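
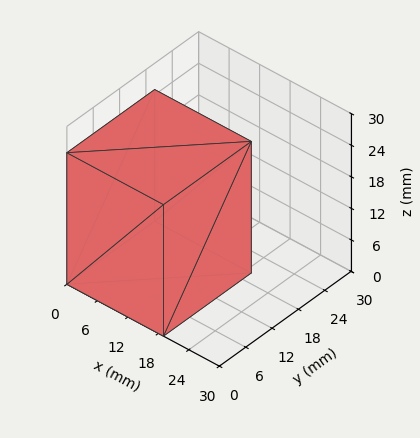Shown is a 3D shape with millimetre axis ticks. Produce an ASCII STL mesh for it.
Reading the render: the shape is a rectangular box, roughly 19 × 20 mm footprint and 25 mm tall (dimensions read to the nearest mm from the axis ticks). For the STL, each face is triangulated and given an outward normal.

solid part
  facet normal 0.0000 0.0000 -1.0000
    outer loop
      vertex 19.0 20.0 0.0
      vertex 19.0 0.0 0.0
      vertex 0.0 0.0 0.0
    endloop
  endfacet
  facet normal 0.0000 0.0000 -1.0000
    outer loop
      vertex 0.0 20.0 0.0
      vertex 19.0 20.0 0.0
      vertex 0.0 0.0 0.0
    endloop
  endfacet
  facet normal 0.0000 0.0000 1.0000
    outer loop
      vertex 0.0 0.0 25.0
      vertex 19.0 0.0 25.0
      vertex 19.0 20.0 25.0
    endloop
  endfacet
  facet normal 0.0000 0.0000 1.0000
    outer loop
      vertex 0.0 0.0 25.0
      vertex 19.0 20.0 25.0
      vertex 0.0 20.0 25.0
    endloop
  endfacet
  facet normal 0.0000 -1.0000 0.0000
    outer loop
      vertex 0.0 0.0 0.0
      vertex 19.0 0.0 0.0
      vertex 19.0 0.0 25.0
    endloop
  endfacet
  facet normal 0.0000 -1.0000 0.0000
    outer loop
      vertex 0.0 0.0 0.0
      vertex 19.0 0.0 25.0
      vertex 0.0 0.0 25.0
    endloop
  endfacet
  facet normal 0.0000 1.0000 0.0000
    outer loop
      vertex 19.0 20.0 25.0
      vertex 19.0 20.0 0.0
      vertex 0.0 20.0 0.0
    endloop
  endfacet
  facet normal 0.0000 1.0000 0.0000
    outer loop
      vertex 0.0 20.0 25.0
      vertex 19.0 20.0 25.0
      vertex 0.0 20.0 0.0
    endloop
  endfacet
  facet normal -1.0000 0.0000 0.0000
    outer loop
      vertex 0.0 20.0 25.0
      vertex 0.0 20.0 0.0
      vertex 0.0 0.0 0.0
    endloop
  endfacet
  facet normal -1.0000 0.0000 0.0000
    outer loop
      vertex 0.0 0.0 25.0
      vertex 0.0 20.0 25.0
      vertex 0.0 0.0 0.0
    endloop
  endfacet
  facet normal 1.0000 0.0000 0.0000
    outer loop
      vertex 19.0 0.0 0.0
      vertex 19.0 20.0 0.0
      vertex 19.0 20.0 25.0
    endloop
  endfacet
  facet normal 1.0000 0.0000 0.0000
    outer loop
      vertex 19.0 0.0 0.0
      vertex 19.0 20.0 25.0
      vertex 19.0 0.0 25.0
    endloop
  endfacet
endsolid part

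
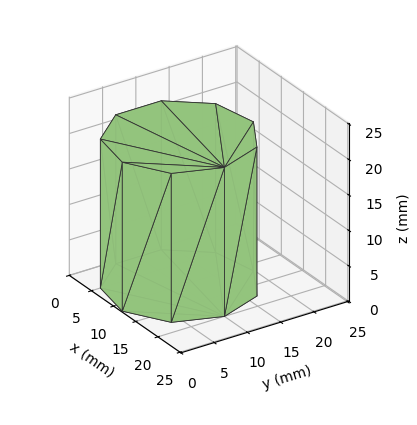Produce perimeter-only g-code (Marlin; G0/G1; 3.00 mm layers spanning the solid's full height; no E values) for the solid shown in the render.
Reading the render: the shape is a regular 9-sided prism (a cylinder approximated with 9 flat sides), circumscribed radius ≈ 10 mm, height ≈ 21 mm (dimensions read to the nearest mm from the axis ticks). For the g-code, the solid's height is divided into equal slices at the stated Δz and each level perimeter traced with G1 moves after a G0 lift.

; perimeter-only toolpath
G21 ; units = mm
G90 ; absolute positioning
G28 ; home
; layer 1
G0 Z3.00
G0 X20.00 Y10.00
G1 X17.66 Y16.43
G1 X11.74 Y19.85
G1 X5.00 Y18.66
G1 X0.60 Y13.42
G1 X0.60 Y6.58
G1 X5.00 Y1.34
G1 X11.74 Y0.15
G1 X17.66 Y3.57
G1 X20.00 Y10.00
; layer 2
G0 Z6.00
G0 X20.00 Y10.00
G1 X17.66 Y16.43
G1 X11.74 Y19.85
G1 X5.00 Y18.66
G1 X0.60 Y13.42
G1 X0.60 Y6.58
G1 X5.00 Y1.34
G1 X11.74 Y0.15
G1 X17.66 Y3.57
G1 X20.00 Y10.00
; layer 3
G0 Z9.00
G0 X20.00 Y10.00
G1 X17.66 Y16.43
G1 X11.74 Y19.85
G1 X5.00 Y18.66
G1 X0.60 Y13.42
G1 X0.60 Y6.58
G1 X5.00 Y1.34
G1 X11.74 Y0.15
G1 X17.66 Y3.57
G1 X20.00 Y10.00
; layer 4
G0 Z12.00
G0 X20.00 Y10.00
G1 X17.66 Y16.43
G1 X11.74 Y19.85
G1 X5.00 Y18.66
G1 X0.60 Y13.42
G1 X0.60 Y6.58
G1 X5.00 Y1.34
G1 X11.74 Y0.15
G1 X17.66 Y3.57
G1 X20.00 Y10.00
; layer 5
G0 Z15.00
G0 X20.00 Y10.00
G1 X17.66 Y16.43
G1 X11.74 Y19.85
G1 X5.00 Y18.66
G1 X0.60 Y13.42
G1 X0.60 Y6.58
G1 X5.00 Y1.34
G1 X11.74 Y0.15
G1 X17.66 Y3.57
G1 X20.00 Y10.00
; layer 6
G0 Z18.00
G0 X20.00 Y10.00
G1 X17.66 Y16.43
G1 X11.74 Y19.85
G1 X5.00 Y18.66
G1 X0.60 Y13.42
G1 X0.60 Y6.58
G1 X5.00 Y1.34
G1 X11.74 Y0.15
G1 X17.66 Y3.57
G1 X20.00 Y10.00
; layer 7
G0 Z21.00
G0 X20.00 Y10.00
G1 X17.66 Y16.43
G1 X11.74 Y19.85
G1 X5.00 Y18.66
G1 X0.60 Y13.42
G1 X0.60 Y6.58
G1 X5.00 Y1.34
G1 X11.74 Y0.15
G1 X17.66 Y3.57
G1 X20.00 Y10.00
M2 ; end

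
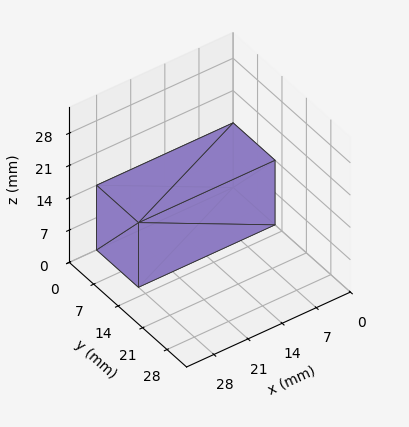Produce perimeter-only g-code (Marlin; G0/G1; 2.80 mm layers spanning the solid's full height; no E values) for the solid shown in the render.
Reading the render: the shape is a rectangular box, roughly 28 × 12 mm footprint and 14 mm tall (dimensions read to the nearest mm from the axis ticks). For the g-code, the solid's height is divided into equal slices at the stated Δz and each level perimeter traced with G1 moves after a G0 lift.

; perimeter-only toolpath
G21 ; units = mm
G90 ; absolute positioning
G28 ; home
; layer 1
G0 Z2.80
G0 X0.00 Y0.00
G1 X28.00 Y0.00
G1 X28.00 Y12.00
G1 X0.00 Y12.00
G1 X0.00 Y0.00
; layer 2
G0 Z5.60
G0 X0.00 Y0.00
G1 X28.00 Y0.00
G1 X28.00 Y12.00
G1 X0.00 Y12.00
G1 X0.00 Y0.00
; layer 3
G0 Z8.40
G0 X0.00 Y0.00
G1 X28.00 Y0.00
G1 X28.00 Y12.00
G1 X0.00 Y12.00
G1 X0.00 Y0.00
; layer 4
G0 Z11.20
G0 X0.00 Y0.00
G1 X28.00 Y0.00
G1 X28.00 Y12.00
G1 X0.00 Y12.00
G1 X0.00 Y0.00
; layer 5
G0 Z14.00
G0 X0.00 Y0.00
G1 X28.00 Y0.00
G1 X28.00 Y12.00
G1 X0.00 Y12.00
G1 X0.00 Y0.00
M2 ; end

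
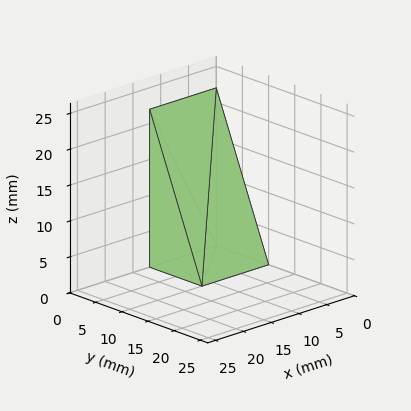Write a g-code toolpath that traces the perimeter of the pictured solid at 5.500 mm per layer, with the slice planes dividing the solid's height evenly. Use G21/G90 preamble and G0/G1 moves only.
Reading the render: the shape is a wedge (ramp): 12 × 10 mm base, rising to 22 mm along the y=0 edge and sloping linearly to z=0 at y=10 (dimensions read to the nearest mm from the axis ticks). For the g-code, the solid's height is divided into equal slices at the stated Δz and each level perimeter traced with G1 moves after a G0 lift.

; perimeter-only toolpath
G21 ; units = mm
G90 ; absolute positioning
G28 ; home
; layer 1
G0 Z5.500
G0 X0.000 Y0.000
G1 X12.000 Y0.000
G1 X12.000 Y7.500
G1 X0.000 Y7.500
G1 X0.000 Y0.000
; layer 2
G0 Z11.000
G0 X0.000 Y0.000
G1 X12.000 Y0.000
G1 X12.000 Y5.000
G1 X0.000 Y5.000
G1 X0.000 Y0.000
; layer 3
G0 Z16.500
G0 X0.000 Y0.000
G1 X12.000 Y0.000
G1 X12.000 Y2.500
G1 X0.000 Y2.500
G1 X0.000 Y0.000
M2 ; end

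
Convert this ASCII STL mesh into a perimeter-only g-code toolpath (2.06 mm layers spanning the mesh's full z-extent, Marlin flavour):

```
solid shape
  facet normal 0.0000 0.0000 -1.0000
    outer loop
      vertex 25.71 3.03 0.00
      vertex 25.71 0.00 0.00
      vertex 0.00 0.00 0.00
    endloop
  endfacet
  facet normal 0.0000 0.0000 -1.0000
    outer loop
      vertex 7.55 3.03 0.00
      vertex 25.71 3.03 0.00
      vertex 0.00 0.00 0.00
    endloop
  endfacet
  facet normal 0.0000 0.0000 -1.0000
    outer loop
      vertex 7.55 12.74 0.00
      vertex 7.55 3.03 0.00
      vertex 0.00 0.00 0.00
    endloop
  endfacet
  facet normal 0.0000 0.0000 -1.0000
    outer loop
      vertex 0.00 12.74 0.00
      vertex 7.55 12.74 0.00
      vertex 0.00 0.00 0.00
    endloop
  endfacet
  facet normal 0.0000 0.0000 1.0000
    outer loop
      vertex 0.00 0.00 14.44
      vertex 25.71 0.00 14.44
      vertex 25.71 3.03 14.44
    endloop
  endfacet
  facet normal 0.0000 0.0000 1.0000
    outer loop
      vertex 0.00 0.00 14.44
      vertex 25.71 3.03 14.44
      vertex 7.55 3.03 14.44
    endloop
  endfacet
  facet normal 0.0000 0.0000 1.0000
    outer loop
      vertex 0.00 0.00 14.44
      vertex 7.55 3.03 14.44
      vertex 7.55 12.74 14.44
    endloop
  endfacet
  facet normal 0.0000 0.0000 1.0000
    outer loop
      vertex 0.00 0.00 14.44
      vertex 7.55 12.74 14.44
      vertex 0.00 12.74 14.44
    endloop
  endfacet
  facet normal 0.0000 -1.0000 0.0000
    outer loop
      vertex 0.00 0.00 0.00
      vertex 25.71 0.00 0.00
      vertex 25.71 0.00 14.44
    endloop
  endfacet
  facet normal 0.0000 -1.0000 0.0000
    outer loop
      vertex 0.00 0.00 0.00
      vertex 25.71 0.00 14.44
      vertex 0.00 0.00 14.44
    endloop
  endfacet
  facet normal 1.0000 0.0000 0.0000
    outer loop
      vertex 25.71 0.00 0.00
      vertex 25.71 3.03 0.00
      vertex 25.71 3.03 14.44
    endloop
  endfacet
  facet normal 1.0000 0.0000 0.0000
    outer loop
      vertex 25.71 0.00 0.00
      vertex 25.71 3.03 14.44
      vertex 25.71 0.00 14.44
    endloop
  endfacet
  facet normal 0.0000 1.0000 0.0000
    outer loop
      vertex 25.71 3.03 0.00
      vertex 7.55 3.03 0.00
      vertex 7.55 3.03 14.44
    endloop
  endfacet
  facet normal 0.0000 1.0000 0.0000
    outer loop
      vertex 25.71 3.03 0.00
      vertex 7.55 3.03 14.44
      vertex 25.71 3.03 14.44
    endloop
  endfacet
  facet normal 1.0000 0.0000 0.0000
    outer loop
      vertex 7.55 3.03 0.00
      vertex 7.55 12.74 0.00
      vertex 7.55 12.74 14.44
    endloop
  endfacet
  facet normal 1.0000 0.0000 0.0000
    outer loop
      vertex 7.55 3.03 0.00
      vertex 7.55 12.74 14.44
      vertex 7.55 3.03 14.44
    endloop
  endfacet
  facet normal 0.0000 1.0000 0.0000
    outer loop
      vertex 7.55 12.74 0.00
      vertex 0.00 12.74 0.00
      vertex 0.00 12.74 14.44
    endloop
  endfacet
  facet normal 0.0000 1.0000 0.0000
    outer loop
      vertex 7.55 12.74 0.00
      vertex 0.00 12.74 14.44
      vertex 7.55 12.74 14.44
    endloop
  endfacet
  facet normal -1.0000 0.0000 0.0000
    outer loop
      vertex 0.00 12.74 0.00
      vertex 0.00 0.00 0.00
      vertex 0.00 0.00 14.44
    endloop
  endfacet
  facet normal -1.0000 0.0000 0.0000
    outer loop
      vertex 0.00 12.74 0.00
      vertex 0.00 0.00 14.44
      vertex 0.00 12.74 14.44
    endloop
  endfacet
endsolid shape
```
; perimeter-only toolpath
G21 ; units = mm
G90 ; absolute positioning
G28 ; home
; layer 1
G0 Z2.06
G0 X0.00 Y0.00
G1 X25.71 Y0.00
G1 X25.71 Y3.03
G1 X7.55 Y3.03
G1 X7.55 Y12.74
G1 X0.00 Y12.74
G1 X0.00 Y0.00
; layer 2
G0 Z4.13
G0 X0.00 Y0.00
G1 X25.71 Y0.00
G1 X25.71 Y3.03
G1 X7.55 Y3.03
G1 X7.55 Y12.74
G1 X0.00 Y12.74
G1 X0.00 Y0.00
; layer 3
G0 Z6.19
G0 X0.00 Y0.00
G1 X25.71 Y0.00
G1 X25.71 Y3.03
G1 X7.55 Y3.03
G1 X7.55 Y12.74
G1 X0.00 Y12.74
G1 X0.00 Y0.00
; layer 4
G0 Z8.25
G0 X0.00 Y0.00
G1 X25.71 Y0.00
G1 X25.71 Y3.03
G1 X7.55 Y3.03
G1 X7.55 Y12.74
G1 X0.00 Y12.74
G1 X0.00 Y0.00
; layer 5
G0 Z10.31
G0 X0.00 Y0.00
G1 X25.71 Y0.00
G1 X25.71 Y3.03
G1 X7.55 Y3.03
G1 X7.55 Y12.74
G1 X0.00 Y12.74
G1 X0.00 Y0.00
; layer 6
G0 Z12.38
G0 X0.00 Y0.00
G1 X25.71 Y0.00
G1 X25.71 Y3.03
G1 X7.55 Y3.03
G1 X7.55 Y12.74
G1 X0.00 Y12.74
G1 X0.00 Y0.00
; layer 7
G0 Z14.44
G0 X0.00 Y0.00
G1 X25.71 Y0.00
G1 X25.71 Y3.03
G1 X7.55 Y3.03
G1 X7.55 Y12.74
G1 X0.00 Y12.74
G1 X0.00 Y0.00
M2 ; end

The solid is an L-shaped prism: outer 25.7 × 12.7 mm, arm thicknesses ≈ 3.03 mm (horizontal) and 7.55 mm (vertical), extruded 14.4 mm in z. Slicing at Δz = 2.06 mm — 7 equal slices spanning the solid's height, so layer i sits at z = i·h/7 — gives 7 non-empty perimeters. Each is a 6-segment closed polygon; G0 lifts to the layer z and rapids to the start vertex, then G1 traces the edges.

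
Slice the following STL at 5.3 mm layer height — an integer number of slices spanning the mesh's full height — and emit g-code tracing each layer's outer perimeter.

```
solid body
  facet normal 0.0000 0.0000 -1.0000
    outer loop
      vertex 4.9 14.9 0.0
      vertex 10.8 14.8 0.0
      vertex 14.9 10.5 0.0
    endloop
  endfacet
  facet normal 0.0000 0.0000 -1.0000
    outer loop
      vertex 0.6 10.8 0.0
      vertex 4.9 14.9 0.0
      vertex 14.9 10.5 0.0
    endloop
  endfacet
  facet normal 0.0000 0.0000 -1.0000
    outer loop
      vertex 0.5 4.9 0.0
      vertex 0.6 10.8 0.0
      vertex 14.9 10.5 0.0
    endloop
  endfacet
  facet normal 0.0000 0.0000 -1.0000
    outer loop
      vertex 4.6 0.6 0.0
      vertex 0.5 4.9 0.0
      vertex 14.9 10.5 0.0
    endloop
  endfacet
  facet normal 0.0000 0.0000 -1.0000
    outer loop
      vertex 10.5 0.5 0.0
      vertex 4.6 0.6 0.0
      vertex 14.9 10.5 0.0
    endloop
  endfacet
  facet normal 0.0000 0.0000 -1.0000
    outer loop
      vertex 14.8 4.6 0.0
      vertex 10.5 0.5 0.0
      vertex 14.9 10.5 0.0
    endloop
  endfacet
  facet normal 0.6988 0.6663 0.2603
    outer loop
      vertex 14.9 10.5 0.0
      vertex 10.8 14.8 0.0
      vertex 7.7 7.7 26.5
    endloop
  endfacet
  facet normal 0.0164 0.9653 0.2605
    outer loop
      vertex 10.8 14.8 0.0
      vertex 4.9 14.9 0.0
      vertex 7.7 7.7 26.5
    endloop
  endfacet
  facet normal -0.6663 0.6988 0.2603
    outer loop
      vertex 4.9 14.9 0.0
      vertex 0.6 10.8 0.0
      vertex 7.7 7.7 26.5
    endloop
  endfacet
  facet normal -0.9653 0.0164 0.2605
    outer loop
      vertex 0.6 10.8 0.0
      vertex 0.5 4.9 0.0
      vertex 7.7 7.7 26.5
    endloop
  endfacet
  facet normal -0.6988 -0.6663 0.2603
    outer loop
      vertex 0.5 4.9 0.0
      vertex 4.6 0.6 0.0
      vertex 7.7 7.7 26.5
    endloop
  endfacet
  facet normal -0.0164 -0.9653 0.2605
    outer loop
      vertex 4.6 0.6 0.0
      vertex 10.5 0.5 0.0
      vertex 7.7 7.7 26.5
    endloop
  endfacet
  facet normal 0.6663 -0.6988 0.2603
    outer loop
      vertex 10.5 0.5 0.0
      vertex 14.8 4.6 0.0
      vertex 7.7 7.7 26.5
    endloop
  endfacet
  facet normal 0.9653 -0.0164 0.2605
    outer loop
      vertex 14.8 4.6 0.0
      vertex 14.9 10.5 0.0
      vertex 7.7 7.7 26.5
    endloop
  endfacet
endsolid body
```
; perimeter-only toolpath
G21 ; units = mm
G90 ; absolute positioning
G28 ; home
; layer 1
G0 Z5.3
G0 X13.5 Y9.9
G1 X10.2 Y13.4
G1 X5.5 Y13.5
G1 X2.0 Y10.2
G1 X1.9 Y5.5
G1 X5.2 Y2.0
G1 X9.9 Y1.9
G1 X13.4 Y5.2
G1 X13.5 Y9.9
; layer 2
G0 Z10.6
G0 X12.0 Y9.4
G1 X9.6 Y12.0
G1 X6.0 Y12.0
G1 X3.4 Y9.6
G1 X3.4 Y6.0
G1 X5.8 Y3.4
G1 X9.4 Y3.4
G1 X12.0 Y5.8
G1 X12.0 Y9.4
; layer 3
G0 Z15.9
G0 X10.6 Y8.8
G1 X8.9 Y10.5
G1 X6.6 Y10.6
G1 X4.9 Y8.9
G1 X4.8 Y6.6
G1 X6.5 Y4.9
G1 X8.8 Y4.8
G1 X10.5 Y6.5
G1 X10.6 Y8.8
; layer 4
G0 Z21.2
G0 X9.1 Y8.3
G1 X8.3 Y9.1
G1 X7.1 Y9.1
G1 X6.3 Y8.3
G1 X6.3 Y7.1
G1 X7.1 Y6.3
G1 X8.3 Y6.3
G1 X9.1 Y7.1
G1 X9.1 Y8.3
M2 ; end

The solid is a regular 8-sided pyramid, base circumscribed radius ≈ 7.7 mm, apex at z ≈ 26.5 mm. Slicing at Δz = 5.3 mm — 5 equal slices spanning the solid's height, so layer i sits at z = i·h/5 — gives 4 non-empty perimeters. Each is a 8-segment closed polygon; G0 lifts to the layer z and rapids to the start vertex, then G1 traces the edges. The cross-section shrinks linearly with z (the slice at the apex is degenerate and omitted).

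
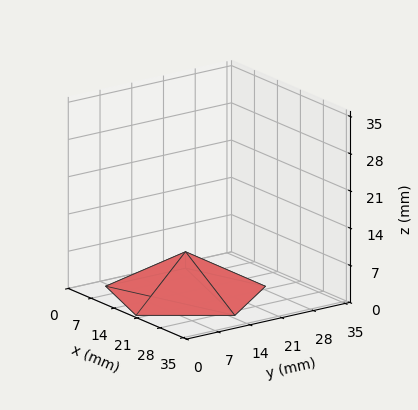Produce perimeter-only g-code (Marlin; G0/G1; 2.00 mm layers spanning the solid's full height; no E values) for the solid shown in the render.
Reading the render: the shape is a regular 5-sided pyramid, base circumscribed radius ≈ 15 mm, apex at z ≈ 8 mm (dimensions read to the nearest mm from the axis ticks). For the g-code, the solid's height is divided into equal slices at the stated Δz and each level perimeter traced with G1 moves after a G0 lift.

; perimeter-only toolpath
G21 ; units = mm
G90 ; absolute positioning
G28 ; home
; layer 1
G0 Z2.00
G0 X26.25 Y15.00
G1 X18.48 Y25.70
G1 X5.89 Y21.62
G1 X5.89 Y8.38
G1 X18.48 Y4.30
G1 X26.25 Y15.00
; layer 2
G0 Z4.00
G0 X22.50 Y15.00
G1 X17.32 Y22.13
G1 X8.93 Y19.41
G1 X8.93 Y10.59
G1 X17.32 Y7.87
G1 X22.50 Y15.00
; layer 3
G0 Z6.00
G0 X18.75 Y15.00
G1 X16.16 Y18.57
G1 X11.96 Y17.20
G1 X11.96 Y12.79
G1 X16.16 Y11.43
G1 X18.75 Y15.00
M2 ; end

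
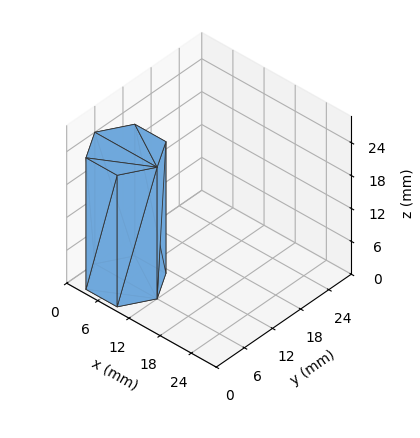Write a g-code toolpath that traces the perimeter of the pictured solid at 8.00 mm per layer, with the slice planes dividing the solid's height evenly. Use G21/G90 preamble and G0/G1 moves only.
Reading the render: the shape is a regular 6-sided prism (a cylinder approximated with 6 flat sides), circumscribed radius ≈ 6 mm, height ≈ 24 mm (dimensions read to the nearest mm from the axis ticks). For the g-code, the solid's height is divided into equal slices at the stated Δz and each level perimeter traced with G1 moves after a G0 lift.

; perimeter-only toolpath
G21 ; units = mm
G90 ; absolute positioning
G28 ; home
; layer 1
G0 Z8.00
G0 X12.00 Y6.00
G1 X9.00 Y11.20
G1 X3.00 Y11.20
G1 X0.00 Y6.00
G1 X3.00 Y0.80
G1 X9.00 Y0.80
G1 X12.00 Y6.00
; layer 2
G0 Z16.00
G0 X12.00 Y6.00
G1 X9.00 Y11.20
G1 X3.00 Y11.20
G1 X0.00 Y6.00
G1 X3.00 Y0.80
G1 X9.00 Y0.80
G1 X12.00 Y6.00
; layer 3
G0 Z24.00
G0 X12.00 Y6.00
G1 X9.00 Y11.20
G1 X3.00 Y11.20
G1 X0.00 Y6.00
G1 X3.00 Y0.80
G1 X9.00 Y0.80
G1 X12.00 Y6.00
M2 ; end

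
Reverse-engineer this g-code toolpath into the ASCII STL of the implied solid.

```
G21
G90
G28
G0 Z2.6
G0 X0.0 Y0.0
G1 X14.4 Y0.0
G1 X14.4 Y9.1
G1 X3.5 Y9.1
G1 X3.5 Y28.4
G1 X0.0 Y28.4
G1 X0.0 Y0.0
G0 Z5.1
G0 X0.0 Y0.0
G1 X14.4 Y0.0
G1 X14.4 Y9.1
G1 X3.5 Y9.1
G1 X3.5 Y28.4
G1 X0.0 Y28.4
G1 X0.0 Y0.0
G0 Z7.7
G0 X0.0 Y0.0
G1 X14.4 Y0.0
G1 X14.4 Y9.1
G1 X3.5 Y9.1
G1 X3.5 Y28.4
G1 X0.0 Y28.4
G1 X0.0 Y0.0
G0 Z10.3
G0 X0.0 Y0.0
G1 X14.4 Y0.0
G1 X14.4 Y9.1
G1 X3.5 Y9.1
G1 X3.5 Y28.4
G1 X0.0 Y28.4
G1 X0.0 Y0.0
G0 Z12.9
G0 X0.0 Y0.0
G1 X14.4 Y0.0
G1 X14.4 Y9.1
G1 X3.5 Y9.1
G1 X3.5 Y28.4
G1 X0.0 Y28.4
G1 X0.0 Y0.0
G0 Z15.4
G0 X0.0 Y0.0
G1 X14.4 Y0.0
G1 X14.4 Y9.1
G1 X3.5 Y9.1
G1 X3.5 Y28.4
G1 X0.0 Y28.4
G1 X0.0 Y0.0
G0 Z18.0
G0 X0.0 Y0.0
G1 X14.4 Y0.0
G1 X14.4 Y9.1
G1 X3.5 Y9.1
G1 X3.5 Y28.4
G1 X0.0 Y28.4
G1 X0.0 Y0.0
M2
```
solid part
  facet normal 0.0000 0.0000 -1.0000
    outer loop
      vertex 14.4 9.1 0.0
      vertex 14.4 0.0 0.0
      vertex 0.0 0.0 0.0
    endloop
  endfacet
  facet normal 0.0000 0.0000 -1.0000
    outer loop
      vertex 3.5 9.1 0.0
      vertex 14.4 9.1 0.0
      vertex 0.0 0.0 0.0
    endloop
  endfacet
  facet normal 0.0000 0.0000 -1.0000
    outer loop
      vertex 3.5 28.4 0.0
      vertex 3.5 9.1 0.0
      vertex 0.0 0.0 0.0
    endloop
  endfacet
  facet normal 0.0000 0.0000 -1.0000
    outer loop
      vertex 0.0 28.4 0.0
      vertex 3.5 28.4 0.0
      vertex 0.0 0.0 0.0
    endloop
  endfacet
  facet normal 0.0000 0.0000 1.0000
    outer loop
      vertex 0.0 0.0 18.0
      vertex 14.4 0.0 18.0
      vertex 14.4 9.1 18.0
    endloop
  endfacet
  facet normal 0.0000 0.0000 1.0000
    outer loop
      vertex 0.0 0.0 18.0
      vertex 14.4 9.1 18.0
      vertex 3.5 9.1 18.0
    endloop
  endfacet
  facet normal 0.0000 0.0000 1.0000
    outer loop
      vertex 0.0 0.0 18.0
      vertex 3.5 9.1 18.0
      vertex 3.5 28.4 18.0
    endloop
  endfacet
  facet normal 0.0000 0.0000 1.0000
    outer loop
      vertex 0.0 0.0 18.0
      vertex 3.5 28.4 18.0
      vertex 0.0 28.4 18.0
    endloop
  endfacet
  facet normal 0.0000 -1.0000 0.0000
    outer loop
      vertex 0.0 0.0 0.0
      vertex 14.4 0.0 0.0
      vertex 14.4 0.0 18.0
    endloop
  endfacet
  facet normal 0.0000 -1.0000 0.0000
    outer loop
      vertex 0.0 0.0 0.0
      vertex 14.4 0.0 18.0
      vertex 0.0 0.0 18.0
    endloop
  endfacet
  facet normal 1.0000 0.0000 0.0000
    outer loop
      vertex 14.4 0.0 0.0
      vertex 14.4 9.1 0.0
      vertex 14.4 9.1 18.0
    endloop
  endfacet
  facet normal 1.0000 0.0000 0.0000
    outer loop
      vertex 14.4 0.0 0.0
      vertex 14.4 9.1 18.0
      vertex 14.4 0.0 18.0
    endloop
  endfacet
  facet normal 0.0000 1.0000 0.0000
    outer loop
      vertex 14.4 9.1 0.0
      vertex 3.5 9.1 0.0
      vertex 3.5 9.1 18.0
    endloop
  endfacet
  facet normal 0.0000 1.0000 0.0000
    outer loop
      vertex 14.4 9.1 0.0
      vertex 3.5 9.1 18.0
      vertex 14.4 9.1 18.0
    endloop
  endfacet
  facet normal 1.0000 0.0000 0.0000
    outer loop
      vertex 3.5 9.1 0.0
      vertex 3.5 28.4 0.0
      vertex 3.5 28.4 18.0
    endloop
  endfacet
  facet normal 1.0000 0.0000 0.0000
    outer loop
      vertex 3.5 9.1 0.0
      vertex 3.5 28.4 18.0
      vertex 3.5 9.1 18.0
    endloop
  endfacet
  facet normal 0.0000 1.0000 0.0000
    outer loop
      vertex 3.5 28.4 0.0
      vertex 0.0 28.4 0.0
      vertex 0.0 28.4 18.0
    endloop
  endfacet
  facet normal 0.0000 1.0000 0.0000
    outer loop
      vertex 3.5 28.4 0.0
      vertex 0.0 28.4 18.0
      vertex 3.5 28.4 18.0
    endloop
  endfacet
  facet normal -1.0000 0.0000 0.0000
    outer loop
      vertex 0.0 28.4 0.0
      vertex 0.0 0.0 0.0
      vertex 0.0 0.0 18.0
    endloop
  endfacet
  facet normal -1.0000 0.0000 0.0000
    outer loop
      vertex 0.0 28.4 0.0
      vertex 0.0 0.0 18.0
      vertex 0.0 28.4 18.0
    endloop
  endfacet
endsolid part

The G0 Z moves step by Δz≈2.6 mm. Every layer's G1 loop is the same polygon, so the solid is a straight extrusion of it from z=0 to z≈18. Closing with flat bottom and top caps and triangulating gives 20 facets — an L-shaped prism: outer 14.4 × 28.4 mm, arm thicknesses ≈ 9.1 mm (horizontal) and 3.5 mm (vertical), extruded 18 mm in z.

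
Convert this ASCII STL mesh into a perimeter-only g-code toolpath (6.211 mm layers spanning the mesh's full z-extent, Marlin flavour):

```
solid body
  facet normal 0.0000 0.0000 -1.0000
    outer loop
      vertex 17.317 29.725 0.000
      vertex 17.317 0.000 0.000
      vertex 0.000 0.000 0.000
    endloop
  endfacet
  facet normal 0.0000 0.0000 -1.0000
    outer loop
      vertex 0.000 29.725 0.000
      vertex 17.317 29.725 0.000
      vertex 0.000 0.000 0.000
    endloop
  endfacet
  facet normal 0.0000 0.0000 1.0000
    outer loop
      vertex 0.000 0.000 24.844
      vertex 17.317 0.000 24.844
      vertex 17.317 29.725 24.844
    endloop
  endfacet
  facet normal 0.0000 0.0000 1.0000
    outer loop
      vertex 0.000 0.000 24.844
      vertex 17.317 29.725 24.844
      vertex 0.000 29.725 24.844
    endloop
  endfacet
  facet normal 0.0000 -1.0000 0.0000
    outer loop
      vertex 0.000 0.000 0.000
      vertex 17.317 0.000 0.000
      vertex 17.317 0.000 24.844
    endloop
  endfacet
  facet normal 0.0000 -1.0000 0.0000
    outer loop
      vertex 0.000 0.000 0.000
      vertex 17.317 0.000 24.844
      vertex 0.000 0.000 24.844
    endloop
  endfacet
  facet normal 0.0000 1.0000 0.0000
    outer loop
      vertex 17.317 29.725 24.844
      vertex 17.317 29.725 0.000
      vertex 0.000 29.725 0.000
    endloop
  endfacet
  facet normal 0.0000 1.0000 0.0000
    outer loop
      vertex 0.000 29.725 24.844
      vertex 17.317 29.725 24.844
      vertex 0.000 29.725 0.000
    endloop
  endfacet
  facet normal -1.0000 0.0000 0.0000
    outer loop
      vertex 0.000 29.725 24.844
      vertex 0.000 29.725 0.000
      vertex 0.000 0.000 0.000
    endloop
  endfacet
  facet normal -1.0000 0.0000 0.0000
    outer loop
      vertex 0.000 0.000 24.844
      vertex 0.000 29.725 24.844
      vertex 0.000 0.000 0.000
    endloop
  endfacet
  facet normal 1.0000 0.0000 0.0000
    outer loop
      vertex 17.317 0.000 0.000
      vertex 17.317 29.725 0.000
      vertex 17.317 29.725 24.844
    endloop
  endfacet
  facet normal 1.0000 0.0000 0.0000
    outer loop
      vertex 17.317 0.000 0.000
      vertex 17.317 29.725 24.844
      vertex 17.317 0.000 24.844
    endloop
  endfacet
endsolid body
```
; perimeter-only toolpath
G21 ; units = mm
G90 ; absolute positioning
G28 ; home
; layer 1
G0 Z6.211
G0 X0.000 Y0.000
G1 X17.317 Y0.000
G1 X17.317 Y29.725
G1 X0.000 Y29.725
G1 X0.000 Y0.000
; layer 2
G0 Z12.422
G0 X0.000 Y0.000
G1 X17.317 Y0.000
G1 X17.317 Y29.725
G1 X0.000 Y29.725
G1 X0.000 Y0.000
; layer 3
G0 Z18.633
G0 X0.000 Y0.000
G1 X17.317 Y0.000
G1 X17.317 Y29.725
G1 X0.000 Y29.725
G1 X0.000 Y0.000
; layer 4
G0 Z24.844
G0 X0.000 Y0.000
G1 X17.317 Y0.000
G1 X17.317 Y29.725
G1 X0.000 Y29.725
G1 X0.000 Y0.000
M2 ; end

The solid is a rectangular box, roughly 17.3 × 29.7 mm footprint and 24.8 mm tall. Slicing at Δz = 6.211 mm — 4 equal slices spanning the solid's height, so layer i sits at z = i·h/4 — gives 4 non-empty perimeters. Each is a 4-segment closed polygon; G0 lifts to the layer z and rapids to the start vertex, then G1 traces the edges.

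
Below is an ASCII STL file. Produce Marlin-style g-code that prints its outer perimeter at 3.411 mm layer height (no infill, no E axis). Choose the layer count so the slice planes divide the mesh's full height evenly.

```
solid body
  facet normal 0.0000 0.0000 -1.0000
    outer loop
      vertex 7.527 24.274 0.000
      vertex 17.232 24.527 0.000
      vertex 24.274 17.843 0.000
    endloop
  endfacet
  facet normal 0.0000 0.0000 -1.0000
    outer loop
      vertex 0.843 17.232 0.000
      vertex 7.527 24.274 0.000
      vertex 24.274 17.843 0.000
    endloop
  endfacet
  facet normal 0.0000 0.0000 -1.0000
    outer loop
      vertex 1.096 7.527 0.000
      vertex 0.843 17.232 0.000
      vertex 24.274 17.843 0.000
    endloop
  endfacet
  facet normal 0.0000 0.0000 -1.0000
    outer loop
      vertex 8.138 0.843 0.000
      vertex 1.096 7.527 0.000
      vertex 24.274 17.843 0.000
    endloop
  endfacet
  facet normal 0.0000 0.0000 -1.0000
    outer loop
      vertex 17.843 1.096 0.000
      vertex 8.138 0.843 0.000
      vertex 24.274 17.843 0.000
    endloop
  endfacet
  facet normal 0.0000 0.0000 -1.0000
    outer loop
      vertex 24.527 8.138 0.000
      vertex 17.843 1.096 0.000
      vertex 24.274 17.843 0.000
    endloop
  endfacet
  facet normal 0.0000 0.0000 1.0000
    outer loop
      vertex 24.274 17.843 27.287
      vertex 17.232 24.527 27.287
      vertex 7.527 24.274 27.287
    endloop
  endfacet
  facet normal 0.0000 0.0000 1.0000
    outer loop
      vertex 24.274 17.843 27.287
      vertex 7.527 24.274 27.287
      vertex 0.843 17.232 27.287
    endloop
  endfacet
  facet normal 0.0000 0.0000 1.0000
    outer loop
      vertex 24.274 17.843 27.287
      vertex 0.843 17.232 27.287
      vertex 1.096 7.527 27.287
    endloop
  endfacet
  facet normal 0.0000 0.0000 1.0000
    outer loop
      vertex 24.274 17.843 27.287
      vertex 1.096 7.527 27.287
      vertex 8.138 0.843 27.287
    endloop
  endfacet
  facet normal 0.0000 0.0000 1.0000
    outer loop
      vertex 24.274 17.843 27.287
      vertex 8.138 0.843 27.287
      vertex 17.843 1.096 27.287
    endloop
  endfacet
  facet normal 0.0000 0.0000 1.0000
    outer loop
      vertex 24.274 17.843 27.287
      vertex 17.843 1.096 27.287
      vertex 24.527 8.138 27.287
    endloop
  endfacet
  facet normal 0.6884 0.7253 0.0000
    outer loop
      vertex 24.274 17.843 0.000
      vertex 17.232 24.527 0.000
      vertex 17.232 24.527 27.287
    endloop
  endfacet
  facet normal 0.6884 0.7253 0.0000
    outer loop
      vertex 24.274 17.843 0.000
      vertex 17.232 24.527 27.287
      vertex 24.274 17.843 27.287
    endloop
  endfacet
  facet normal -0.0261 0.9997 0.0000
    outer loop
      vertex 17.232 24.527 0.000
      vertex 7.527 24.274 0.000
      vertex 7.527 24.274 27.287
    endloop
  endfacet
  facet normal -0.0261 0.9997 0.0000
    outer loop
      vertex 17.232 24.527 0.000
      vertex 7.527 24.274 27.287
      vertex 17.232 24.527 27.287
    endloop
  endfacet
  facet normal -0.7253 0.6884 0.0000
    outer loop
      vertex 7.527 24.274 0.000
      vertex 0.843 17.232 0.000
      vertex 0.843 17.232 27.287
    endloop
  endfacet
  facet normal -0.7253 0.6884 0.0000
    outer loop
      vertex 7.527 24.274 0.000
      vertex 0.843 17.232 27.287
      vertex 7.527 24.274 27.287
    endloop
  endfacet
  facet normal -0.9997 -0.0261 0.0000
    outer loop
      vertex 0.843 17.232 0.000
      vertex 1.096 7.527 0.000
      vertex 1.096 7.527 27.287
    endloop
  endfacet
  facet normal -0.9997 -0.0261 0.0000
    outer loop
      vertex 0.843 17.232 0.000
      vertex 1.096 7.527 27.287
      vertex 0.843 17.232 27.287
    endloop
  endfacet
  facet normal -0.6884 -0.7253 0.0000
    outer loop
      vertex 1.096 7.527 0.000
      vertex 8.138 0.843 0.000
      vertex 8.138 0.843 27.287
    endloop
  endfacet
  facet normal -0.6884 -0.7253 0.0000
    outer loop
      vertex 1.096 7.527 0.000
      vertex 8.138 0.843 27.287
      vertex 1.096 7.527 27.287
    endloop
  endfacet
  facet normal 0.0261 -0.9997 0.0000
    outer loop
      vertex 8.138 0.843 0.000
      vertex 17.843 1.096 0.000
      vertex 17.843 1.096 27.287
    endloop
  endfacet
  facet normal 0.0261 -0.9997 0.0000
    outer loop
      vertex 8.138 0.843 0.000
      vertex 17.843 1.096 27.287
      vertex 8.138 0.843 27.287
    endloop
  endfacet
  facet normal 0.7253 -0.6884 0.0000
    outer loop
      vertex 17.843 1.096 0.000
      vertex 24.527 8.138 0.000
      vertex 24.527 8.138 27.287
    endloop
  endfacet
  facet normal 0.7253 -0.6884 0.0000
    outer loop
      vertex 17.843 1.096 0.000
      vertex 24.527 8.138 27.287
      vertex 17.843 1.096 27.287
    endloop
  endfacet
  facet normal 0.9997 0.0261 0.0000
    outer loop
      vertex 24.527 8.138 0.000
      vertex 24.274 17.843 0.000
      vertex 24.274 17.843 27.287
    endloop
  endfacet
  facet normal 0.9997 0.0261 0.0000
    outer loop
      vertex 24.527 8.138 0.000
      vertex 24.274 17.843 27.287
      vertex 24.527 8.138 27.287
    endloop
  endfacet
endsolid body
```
; perimeter-only toolpath
G21 ; units = mm
G90 ; absolute positioning
G28 ; home
; layer 1
G0 Z3.411
G0 X24.274 Y17.843
G1 X17.232 Y24.527
G1 X7.527 Y24.274
G1 X0.843 Y17.232
G1 X1.096 Y7.527
G1 X8.138 Y0.843
G1 X17.843 Y1.096
G1 X24.527 Y8.138
G1 X24.274 Y17.843
; layer 2
G0 Z6.822
G0 X24.274 Y17.843
G1 X17.232 Y24.527
G1 X7.527 Y24.274
G1 X0.843 Y17.232
G1 X1.096 Y7.527
G1 X8.138 Y0.843
G1 X17.843 Y1.096
G1 X24.527 Y8.138
G1 X24.274 Y17.843
; layer 3
G0 Z10.233
G0 X24.274 Y17.843
G1 X17.232 Y24.527
G1 X7.527 Y24.274
G1 X0.843 Y17.232
G1 X1.096 Y7.527
G1 X8.138 Y0.843
G1 X17.843 Y1.096
G1 X24.527 Y8.138
G1 X24.274 Y17.843
; layer 4
G0 Z13.643
G0 X24.274 Y17.843
G1 X17.232 Y24.527
G1 X7.527 Y24.274
G1 X0.843 Y17.232
G1 X1.096 Y7.527
G1 X8.138 Y0.843
G1 X17.843 Y1.096
G1 X24.527 Y8.138
G1 X24.274 Y17.843
; layer 5
G0 Z17.054
G0 X24.274 Y17.843
G1 X17.232 Y24.527
G1 X7.527 Y24.274
G1 X0.843 Y17.232
G1 X1.096 Y7.527
G1 X8.138 Y0.843
G1 X17.843 Y1.096
G1 X24.527 Y8.138
G1 X24.274 Y17.843
; layer 6
G0 Z20.465
G0 X24.274 Y17.843
G1 X17.232 Y24.527
G1 X7.527 Y24.274
G1 X0.843 Y17.232
G1 X1.096 Y7.527
G1 X8.138 Y0.843
G1 X17.843 Y1.096
G1 X24.527 Y8.138
G1 X24.274 Y17.843
; layer 7
G0 Z23.876
G0 X24.274 Y17.843
G1 X17.232 Y24.527
G1 X7.527 Y24.274
G1 X0.843 Y17.232
G1 X1.096 Y7.527
G1 X8.138 Y0.843
G1 X17.843 Y1.096
G1 X24.527 Y8.138
G1 X24.274 Y17.843
; layer 8
G0 Z27.287
G0 X24.274 Y17.843
G1 X17.232 Y24.527
G1 X7.527 Y24.274
G1 X0.843 Y17.232
G1 X1.096 Y7.527
G1 X8.138 Y0.843
G1 X17.843 Y1.096
G1 X24.527 Y8.138
G1 X24.274 Y17.843
M2 ; end

The solid is a regular 8-sided prism (a cylinder approximated with 8 flat sides), circumscribed radius ≈ 12.7 mm, height ≈ 27.3 mm. Slicing at Δz = 3.411 mm — 8 equal slices spanning the solid's height, so layer i sits at z = i·h/8 — gives 8 non-empty perimeters. Each is a 8-segment closed polygon; G0 lifts to the layer z and rapids to the start vertex, then G1 traces the edges.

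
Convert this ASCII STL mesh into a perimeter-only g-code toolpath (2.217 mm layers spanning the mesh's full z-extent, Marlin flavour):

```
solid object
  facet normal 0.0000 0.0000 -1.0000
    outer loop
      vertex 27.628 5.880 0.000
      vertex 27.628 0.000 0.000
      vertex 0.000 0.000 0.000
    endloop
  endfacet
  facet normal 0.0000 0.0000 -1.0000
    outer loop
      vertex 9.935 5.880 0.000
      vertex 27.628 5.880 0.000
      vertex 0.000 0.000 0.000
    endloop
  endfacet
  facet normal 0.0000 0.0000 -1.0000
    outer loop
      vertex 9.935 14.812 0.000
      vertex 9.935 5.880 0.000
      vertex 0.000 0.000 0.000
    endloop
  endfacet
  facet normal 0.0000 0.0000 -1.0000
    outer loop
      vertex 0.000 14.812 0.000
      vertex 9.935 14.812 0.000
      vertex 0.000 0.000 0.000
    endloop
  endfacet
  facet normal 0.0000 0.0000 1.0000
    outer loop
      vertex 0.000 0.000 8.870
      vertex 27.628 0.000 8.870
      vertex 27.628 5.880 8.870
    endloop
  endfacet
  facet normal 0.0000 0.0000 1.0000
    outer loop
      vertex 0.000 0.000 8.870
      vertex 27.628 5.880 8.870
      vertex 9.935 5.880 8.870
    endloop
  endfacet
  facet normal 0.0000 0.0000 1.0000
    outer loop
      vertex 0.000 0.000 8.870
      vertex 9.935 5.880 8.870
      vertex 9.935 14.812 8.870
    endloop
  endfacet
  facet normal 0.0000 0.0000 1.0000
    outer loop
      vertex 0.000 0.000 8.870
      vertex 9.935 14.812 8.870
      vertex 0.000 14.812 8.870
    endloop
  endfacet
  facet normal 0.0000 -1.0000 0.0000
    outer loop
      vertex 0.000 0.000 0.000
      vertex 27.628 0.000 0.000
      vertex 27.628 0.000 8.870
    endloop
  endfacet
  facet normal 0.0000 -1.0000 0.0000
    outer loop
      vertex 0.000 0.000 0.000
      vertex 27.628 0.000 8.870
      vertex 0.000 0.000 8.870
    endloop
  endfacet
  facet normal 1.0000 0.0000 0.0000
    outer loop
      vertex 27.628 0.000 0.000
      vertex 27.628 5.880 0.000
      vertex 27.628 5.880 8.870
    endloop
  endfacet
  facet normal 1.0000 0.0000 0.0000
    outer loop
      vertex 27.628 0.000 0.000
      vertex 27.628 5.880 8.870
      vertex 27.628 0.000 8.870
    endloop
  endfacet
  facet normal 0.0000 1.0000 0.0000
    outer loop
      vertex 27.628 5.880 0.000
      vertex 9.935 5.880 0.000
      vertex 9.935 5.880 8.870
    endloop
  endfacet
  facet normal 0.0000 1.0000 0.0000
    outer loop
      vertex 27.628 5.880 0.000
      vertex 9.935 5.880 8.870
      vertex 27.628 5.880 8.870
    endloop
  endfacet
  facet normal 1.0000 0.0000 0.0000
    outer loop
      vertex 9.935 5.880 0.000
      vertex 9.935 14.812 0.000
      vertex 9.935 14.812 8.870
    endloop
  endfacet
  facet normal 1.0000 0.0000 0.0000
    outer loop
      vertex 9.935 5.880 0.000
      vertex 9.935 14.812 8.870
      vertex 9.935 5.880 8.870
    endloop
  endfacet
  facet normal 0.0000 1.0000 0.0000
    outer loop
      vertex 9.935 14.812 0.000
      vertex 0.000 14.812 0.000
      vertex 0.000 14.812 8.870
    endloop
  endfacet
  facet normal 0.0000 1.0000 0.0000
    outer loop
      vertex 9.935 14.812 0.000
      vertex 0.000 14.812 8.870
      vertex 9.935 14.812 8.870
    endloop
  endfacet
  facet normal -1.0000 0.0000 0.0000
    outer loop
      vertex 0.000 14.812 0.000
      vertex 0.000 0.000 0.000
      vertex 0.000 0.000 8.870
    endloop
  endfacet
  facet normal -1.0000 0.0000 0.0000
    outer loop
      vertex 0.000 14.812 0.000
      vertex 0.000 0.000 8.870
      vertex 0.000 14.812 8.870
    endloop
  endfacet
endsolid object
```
; perimeter-only toolpath
G21 ; units = mm
G90 ; absolute positioning
G28 ; home
; layer 1
G0 Z2.217
G0 X0.000 Y0.000
G1 X27.628 Y0.000
G1 X27.628 Y5.880
G1 X9.935 Y5.880
G1 X9.935 Y14.812
G1 X0.000 Y14.812
G1 X0.000 Y0.000
; layer 2
G0 Z4.435
G0 X0.000 Y0.000
G1 X27.628 Y0.000
G1 X27.628 Y5.880
G1 X9.935 Y5.880
G1 X9.935 Y14.812
G1 X0.000 Y14.812
G1 X0.000 Y0.000
; layer 3
G0 Z6.652
G0 X0.000 Y0.000
G1 X27.628 Y0.000
G1 X27.628 Y5.880
G1 X9.935 Y5.880
G1 X9.935 Y14.812
G1 X0.000 Y14.812
G1 X0.000 Y0.000
; layer 4
G0 Z8.870
G0 X0.000 Y0.000
G1 X27.628 Y0.000
G1 X27.628 Y5.880
G1 X9.935 Y5.880
G1 X9.935 Y14.812
G1 X0.000 Y14.812
G1 X0.000 Y0.000
M2 ; end

The solid is an L-shaped prism: outer 27.6 × 14.8 mm, arm thicknesses ≈ 5.88 mm (horizontal) and 9.94 mm (vertical), extruded 8.87 mm in z. Slicing at Δz = 2.217 mm — 4 equal slices spanning the solid's height, so layer i sits at z = i·h/4 — gives 4 non-empty perimeters. Each is a 6-segment closed polygon; G0 lifts to the layer z and rapids to the start vertex, then G1 traces the edges.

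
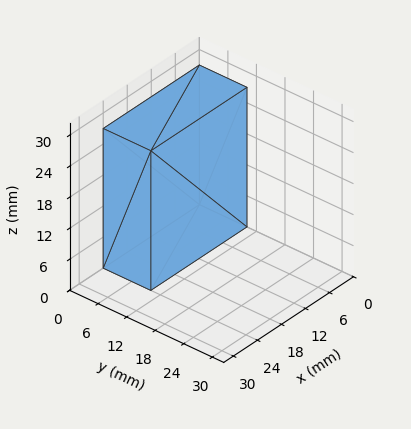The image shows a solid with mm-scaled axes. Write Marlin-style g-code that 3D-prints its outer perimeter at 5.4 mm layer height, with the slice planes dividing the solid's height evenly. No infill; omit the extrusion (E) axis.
Reading the render: the shape is a rectangular box, roughly 24 × 10 mm footprint and 27 mm tall (dimensions read to the nearest mm from the axis ticks). For the g-code, the solid's height is divided into equal slices at the stated Δz and each level perimeter traced with G1 moves after a G0 lift.

; perimeter-only toolpath
G21 ; units = mm
G90 ; absolute positioning
G28 ; home
; layer 1
G0 Z5.4
G0 X0.0 Y0.0
G1 X24.0 Y0.0
G1 X24.0 Y10.0
G1 X0.0 Y10.0
G1 X0.0 Y0.0
; layer 2
G0 Z10.8
G0 X0.0 Y0.0
G1 X24.0 Y0.0
G1 X24.0 Y10.0
G1 X0.0 Y10.0
G1 X0.0 Y0.0
; layer 3
G0 Z16.2
G0 X0.0 Y0.0
G1 X24.0 Y0.0
G1 X24.0 Y10.0
G1 X0.0 Y10.0
G1 X0.0 Y0.0
; layer 4
G0 Z21.6
G0 X0.0 Y0.0
G1 X24.0 Y0.0
G1 X24.0 Y10.0
G1 X0.0 Y10.0
G1 X0.0 Y0.0
; layer 5
G0 Z27.0
G0 X0.0 Y0.0
G1 X24.0 Y0.0
G1 X24.0 Y10.0
G1 X0.0 Y10.0
G1 X0.0 Y0.0
M2 ; end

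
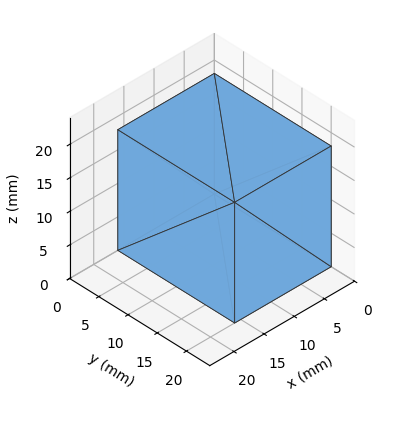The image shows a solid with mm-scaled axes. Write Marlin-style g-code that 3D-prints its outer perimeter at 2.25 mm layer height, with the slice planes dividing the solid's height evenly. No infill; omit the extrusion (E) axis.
Reading the render: the shape is a rectangular box, roughly 16 × 20 mm footprint and 18 mm tall (dimensions read to the nearest mm from the axis ticks). For the g-code, the solid's height is divided into equal slices at the stated Δz and each level perimeter traced with G1 moves after a G0 lift.

; perimeter-only toolpath
G21 ; units = mm
G90 ; absolute positioning
G28 ; home
; layer 1
G0 Z2.25
G0 X0.00 Y0.00
G1 X16.00 Y0.00
G1 X16.00 Y20.00
G1 X0.00 Y20.00
G1 X0.00 Y0.00
; layer 2
G0 Z4.50
G0 X0.00 Y0.00
G1 X16.00 Y0.00
G1 X16.00 Y20.00
G1 X0.00 Y20.00
G1 X0.00 Y0.00
; layer 3
G0 Z6.75
G0 X0.00 Y0.00
G1 X16.00 Y0.00
G1 X16.00 Y20.00
G1 X0.00 Y20.00
G1 X0.00 Y0.00
; layer 4
G0 Z9.00
G0 X0.00 Y0.00
G1 X16.00 Y0.00
G1 X16.00 Y20.00
G1 X0.00 Y20.00
G1 X0.00 Y0.00
; layer 5
G0 Z11.25
G0 X0.00 Y0.00
G1 X16.00 Y0.00
G1 X16.00 Y20.00
G1 X0.00 Y20.00
G1 X0.00 Y0.00
; layer 6
G0 Z13.50
G0 X0.00 Y0.00
G1 X16.00 Y0.00
G1 X16.00 Y20.00
G1 X0.00 Y20.00
G1 X0.00 Y0.00
; layer 7
G0 Z15.75
G0 X0.00 Y0.00
G1 X16.00 Y0.00
G1 X16.00 Y20.00
G1 X0.00 Y20.00
G1 X0.00 Y0.00
; layer 8
G0 Z18.00
G0 X0.00 Y0.00
G1 X16.00 Y0.00
G1 X16.00 Y20.00
G1 X0.00 Y20.00
G1 X0.00 Y0.00
M2 ; end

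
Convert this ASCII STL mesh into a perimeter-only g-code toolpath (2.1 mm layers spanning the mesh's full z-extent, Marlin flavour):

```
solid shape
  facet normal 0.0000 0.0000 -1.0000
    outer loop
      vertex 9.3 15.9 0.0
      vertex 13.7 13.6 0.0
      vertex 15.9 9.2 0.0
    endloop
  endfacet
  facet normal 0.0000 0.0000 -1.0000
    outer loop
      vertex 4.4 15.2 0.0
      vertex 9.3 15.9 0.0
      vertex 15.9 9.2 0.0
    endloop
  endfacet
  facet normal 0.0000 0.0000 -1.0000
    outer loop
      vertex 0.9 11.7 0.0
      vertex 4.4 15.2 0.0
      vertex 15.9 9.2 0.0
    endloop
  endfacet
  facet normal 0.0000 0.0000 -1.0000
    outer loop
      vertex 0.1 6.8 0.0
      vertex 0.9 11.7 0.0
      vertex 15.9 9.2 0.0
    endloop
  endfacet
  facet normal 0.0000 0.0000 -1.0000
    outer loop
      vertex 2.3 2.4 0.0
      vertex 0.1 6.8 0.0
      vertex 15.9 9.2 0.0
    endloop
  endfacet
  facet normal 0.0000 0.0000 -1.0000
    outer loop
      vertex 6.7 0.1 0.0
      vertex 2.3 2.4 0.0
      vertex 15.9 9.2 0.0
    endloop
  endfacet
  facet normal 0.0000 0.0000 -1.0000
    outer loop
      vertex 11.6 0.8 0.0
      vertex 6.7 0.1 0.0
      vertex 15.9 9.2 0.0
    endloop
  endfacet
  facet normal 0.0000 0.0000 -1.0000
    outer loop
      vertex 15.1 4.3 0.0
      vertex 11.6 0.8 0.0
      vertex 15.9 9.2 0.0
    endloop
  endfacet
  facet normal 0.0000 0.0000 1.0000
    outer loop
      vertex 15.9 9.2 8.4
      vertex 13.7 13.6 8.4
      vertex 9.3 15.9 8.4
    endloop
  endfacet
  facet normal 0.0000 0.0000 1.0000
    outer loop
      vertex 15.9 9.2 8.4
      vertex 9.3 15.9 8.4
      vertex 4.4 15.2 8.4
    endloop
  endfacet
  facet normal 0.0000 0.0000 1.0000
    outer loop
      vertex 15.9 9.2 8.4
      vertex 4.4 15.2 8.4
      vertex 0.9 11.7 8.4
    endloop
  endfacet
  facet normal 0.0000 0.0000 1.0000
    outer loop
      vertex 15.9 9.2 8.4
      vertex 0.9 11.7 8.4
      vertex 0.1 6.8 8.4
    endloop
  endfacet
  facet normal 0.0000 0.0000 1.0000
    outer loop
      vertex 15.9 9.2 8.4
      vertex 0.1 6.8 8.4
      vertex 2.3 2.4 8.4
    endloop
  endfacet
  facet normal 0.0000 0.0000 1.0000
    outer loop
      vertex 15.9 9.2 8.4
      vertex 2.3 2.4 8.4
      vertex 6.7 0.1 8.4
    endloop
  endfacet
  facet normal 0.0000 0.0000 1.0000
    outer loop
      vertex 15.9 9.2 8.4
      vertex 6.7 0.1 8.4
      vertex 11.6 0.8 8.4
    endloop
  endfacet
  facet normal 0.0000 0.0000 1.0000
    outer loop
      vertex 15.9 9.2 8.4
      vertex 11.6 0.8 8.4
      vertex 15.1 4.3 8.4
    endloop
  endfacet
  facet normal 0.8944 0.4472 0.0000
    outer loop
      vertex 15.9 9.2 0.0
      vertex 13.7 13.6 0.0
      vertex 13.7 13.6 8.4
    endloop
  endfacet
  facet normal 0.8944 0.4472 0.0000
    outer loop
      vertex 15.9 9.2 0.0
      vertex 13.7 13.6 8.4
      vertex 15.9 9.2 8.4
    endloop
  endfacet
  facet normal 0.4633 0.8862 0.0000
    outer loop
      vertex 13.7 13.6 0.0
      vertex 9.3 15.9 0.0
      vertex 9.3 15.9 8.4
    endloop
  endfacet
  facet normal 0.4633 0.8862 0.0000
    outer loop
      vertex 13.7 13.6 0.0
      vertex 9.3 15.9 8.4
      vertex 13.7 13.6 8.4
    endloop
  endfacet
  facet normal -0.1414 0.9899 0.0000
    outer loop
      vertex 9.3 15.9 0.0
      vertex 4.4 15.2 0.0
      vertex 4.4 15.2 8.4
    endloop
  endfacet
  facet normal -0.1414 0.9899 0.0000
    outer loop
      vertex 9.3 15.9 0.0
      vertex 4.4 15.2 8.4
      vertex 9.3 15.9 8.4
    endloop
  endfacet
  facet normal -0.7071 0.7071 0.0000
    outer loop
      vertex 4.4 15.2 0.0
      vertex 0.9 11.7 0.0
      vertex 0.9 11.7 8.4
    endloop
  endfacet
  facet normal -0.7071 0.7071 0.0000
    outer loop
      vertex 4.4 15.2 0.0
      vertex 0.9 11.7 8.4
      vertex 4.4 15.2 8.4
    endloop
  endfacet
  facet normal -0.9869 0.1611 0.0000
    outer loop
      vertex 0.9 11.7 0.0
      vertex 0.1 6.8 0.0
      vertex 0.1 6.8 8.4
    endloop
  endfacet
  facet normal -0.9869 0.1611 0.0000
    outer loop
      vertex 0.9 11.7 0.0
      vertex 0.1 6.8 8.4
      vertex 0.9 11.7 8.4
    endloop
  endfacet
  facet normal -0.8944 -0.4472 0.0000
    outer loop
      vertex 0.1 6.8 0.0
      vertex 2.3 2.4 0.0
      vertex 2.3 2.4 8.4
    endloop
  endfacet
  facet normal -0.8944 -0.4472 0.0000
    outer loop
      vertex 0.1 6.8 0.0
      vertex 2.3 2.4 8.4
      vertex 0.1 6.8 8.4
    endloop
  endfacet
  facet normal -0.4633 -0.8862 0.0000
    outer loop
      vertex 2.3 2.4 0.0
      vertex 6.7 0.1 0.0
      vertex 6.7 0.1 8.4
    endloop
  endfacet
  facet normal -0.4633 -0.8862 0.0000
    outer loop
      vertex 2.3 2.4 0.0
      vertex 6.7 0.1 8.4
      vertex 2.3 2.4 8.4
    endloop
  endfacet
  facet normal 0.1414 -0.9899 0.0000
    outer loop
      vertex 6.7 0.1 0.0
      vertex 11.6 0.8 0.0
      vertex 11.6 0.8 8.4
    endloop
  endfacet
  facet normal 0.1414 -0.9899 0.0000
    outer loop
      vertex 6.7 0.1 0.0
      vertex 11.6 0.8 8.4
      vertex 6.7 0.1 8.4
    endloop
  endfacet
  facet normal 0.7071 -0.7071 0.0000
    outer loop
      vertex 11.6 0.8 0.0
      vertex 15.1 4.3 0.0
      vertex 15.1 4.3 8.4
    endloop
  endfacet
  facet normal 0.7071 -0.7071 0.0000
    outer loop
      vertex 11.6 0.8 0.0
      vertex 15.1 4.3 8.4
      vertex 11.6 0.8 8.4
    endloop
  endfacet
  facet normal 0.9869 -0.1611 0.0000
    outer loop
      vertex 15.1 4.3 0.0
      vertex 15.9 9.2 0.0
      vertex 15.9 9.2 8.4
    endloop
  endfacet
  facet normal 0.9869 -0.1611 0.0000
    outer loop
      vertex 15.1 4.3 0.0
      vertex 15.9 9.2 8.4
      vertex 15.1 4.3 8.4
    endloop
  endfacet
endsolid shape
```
; perimeter-only toolpath
G21 ; units = mm
G90 ; absolute positioning
G28 ; home
; layer 1
G0 Z2.1
G0 X15.9 Y9.2
G1 X13.7 Y13.6
G1 X9.3 Y15.9
G1 X4.4 Y15.2
G1 X0.9 Y11.7
G1 X0.1 Y6.8
G1 X2.3 Y2.4
G1 X6.7 Y0.1
G1 X11.6 Y0.8
G1 X15.1 Y4.3
G1 X15.9 Y9.2
; layer 2
G0 Z4.2
G0 X15.9 Y9.2
G1 X13.7 Y13.6
G1 X9.3 Y15.9
G1 X4.4 Y15.2
G1 X0.9 Y11.7
G1 X0.1 Y6.8
G1 X2.3 Y2.4
G1 X6.7 Y0.1
G1 X11.6 Y0.8
G1 X15.1 Y4.3
G1 X15.9 Y9.2
; layer 3
G0 Z6.3
G0 X15.9 Y9.2
G1 X13.7 Y13.6
G1 X9.3 Y15.9
G1 X4.4 Y15.2
G1 X0.9 Y11.7
G1 X0.1 Y6.8
G1 X2.3 Y2.4
G1 X6.7 Y0.1
G1 X11.6 Y0.8
G1 X15.1 Y4.3
G1 X15.9 Y9.2
; layer 4
G0 Z8.4
G0 X15.9 Y9.2
G1 X13.7 Y13.6
G1 X9.3 Y15.9
G1 X4.4 Y15.2
G1 X0.9 Y11.7
G1 X0.1 Y6.8
G1 X2.3 Y2.4
G1 X6.7 Y0.1
G1 X11.6 Y0.8
G1 X15.1 Y4.3
G1 X15.9 Y9.2
M2 ; end

The solid is a regular 10-sided prism (a cylinder approximated with 10 flat sides), circumscribed radius ≈ 8 mm, height ≈ 8.4 mm. Slicing at Δz = 2.1 mm — 4 equal slices spanning the solid's height, so layer i sits at z = i·h/4 — gives 4 non-empty perimeters. Each is a 10-segment closed polygon; G0 lifts to the layer z and rapids to the start vertex, then G1 traces the edges.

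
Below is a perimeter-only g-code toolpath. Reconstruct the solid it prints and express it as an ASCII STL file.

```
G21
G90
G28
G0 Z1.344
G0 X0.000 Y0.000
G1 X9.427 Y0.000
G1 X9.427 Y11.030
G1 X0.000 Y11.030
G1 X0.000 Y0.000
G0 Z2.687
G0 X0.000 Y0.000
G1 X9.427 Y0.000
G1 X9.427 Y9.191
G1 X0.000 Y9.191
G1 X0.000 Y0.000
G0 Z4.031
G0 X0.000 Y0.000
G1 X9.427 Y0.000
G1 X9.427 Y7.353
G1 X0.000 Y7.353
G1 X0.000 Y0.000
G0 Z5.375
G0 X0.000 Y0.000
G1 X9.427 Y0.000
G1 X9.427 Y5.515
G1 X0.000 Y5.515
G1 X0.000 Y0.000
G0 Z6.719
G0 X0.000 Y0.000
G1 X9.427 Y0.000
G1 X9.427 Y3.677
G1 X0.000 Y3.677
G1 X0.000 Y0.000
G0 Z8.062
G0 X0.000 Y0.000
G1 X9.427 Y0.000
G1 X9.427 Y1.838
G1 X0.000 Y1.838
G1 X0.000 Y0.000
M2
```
solid part
  facet normal 0.0000 0.0000 -1.0000
    outer loop
      vertex 9.427 12.868 0.000
      vertex 9.427 0.000 0.000
      vertex 0.000 0.000 0.000
    endloop
  endfacet
  facet normal 0.0000 0.0000 -1.0000
    outer loop
      vertex 0.000 12.868 0.000
      vertex 9.427 12.868 0.000
      vertex 0.000 0.000 0.000
    endloop
  endfacet
  facet normal 0.0000 -1.0000 0.0000
    outer loop
      vertex 0.000 0.000 0.000
      vertex 9.427 0.000 0.000
      vertex 9.427 0.000 9.406
    endloop
  endfacet
  facet normal 0.0000 -1.0000 0.0000
    outer loop
      vertex 0.000 0.000 0.000
      vertex 9.427 0.000 9.406
      vertex 0.000 0.000 9.406
    endloop
  endfacet
  facet normal 0.0000 0.5901 0.8073
    outer loop
      vertex 0.000 0.000 9.406
      vertex 9.427 0.000 9.406
      vertex 9.427 12.868 0.000
    endloop
  endfacet
  facet normal 0.0000 0.5901 0.8073
    outer loop
      vertex 0.000 0.000 9.406
      vertex 9.427 12.868 0.000
      vertex 0.000 12.868 0.000
    endloop
  endfacet
  facet normal -1.0000 0.0000 0.0000
    outer loop
      vertex 0.000 0.000 9.406
      vertex 0.000 12.868 0.000
      vertex 0.000 0.000 0.000
    endloop
  endfacet
  facet normal 1.0000 0.0000 0.0000
    outer loop
      vertex 9.427 0.000 0.000
      vertex 9.427 12.868 0.000
      vertex 9.427 0.000 9.406
    endloop
  endfacet
endsolid part

The G0 Z moves step by Δz≈1.344 mm. The G1 loops shrink linearly with z, so the solid tapers from its base footprint up to z≈9.41. Closing with a flat bottom cap and the tapered top and triangulating gives 8 facets — a wedge (ramp): 9.43 × 12.9 mm base, rising to 9.41 mm along the y=0 edge and sloping linearly to z=0 at y=12.9.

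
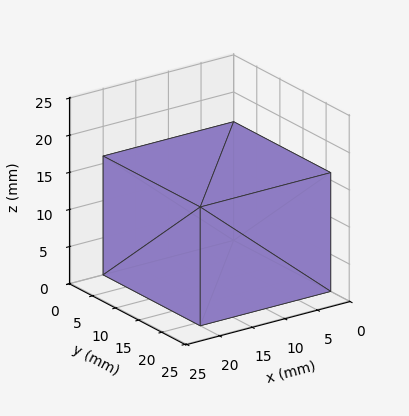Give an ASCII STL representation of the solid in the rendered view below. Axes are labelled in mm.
Reading the render: the shape is a rectangular box, roughly 20 × 21 mm footprint and 16 mm tall (dimensions read to the nearest mm from the axis ticks). For the STL, each face is triangulated and given an outward normal.

solid part
  facet normal 0.0000 0.0000 -1.0000
    outer loop
      vertex 20.000 21.000 0.000
      vertex 20.000 0.000 0.000
      vertex 0.000 0.000 0.000
    endloop
  endfacet
  facet normal 0.0000 0.0000 -1.0000
    outer loop
      vertex 0.000 21.000 0.000
      vertex 20.000 21.000 0.000
      vertex 0.000 0.000 0.000
    endloop
  endfacet
  facet normal 0.0000 0.0000 1.0000
    outer loop
      vertex 0.000 0.000 16.000
      vertex 20.000 0.000 16.000
      vertex 20.000 21.000 16.000
    endloop
  endfacet
  facet normal 0.0000 0.0000 1.0000
    outer loop
      vertex 0.000 0.000 16.000
      vertex 20.000 21.000 16.000
      vertex 0.000 21.000 16.000
    endloop
  endfacet
  facet normal 0.0000 -1.0000 0.0000
    outer loop
      vertex 0.000 0.000 0.000
      vertex 20.000 0.000 0.000
      vertex 20.000 0.000 16.000
    endloop
  endfacet
  facet normal 0.0000 -1.0000 0.0000
    outer loop
      vertex 0.000 0.000 0.000
      vertex 20.000 0.000 16.000
      vertex 0.000 0.000 16.000
    endloop
  endfacet
  facet normal 0.0000 1.0000 0.0000
    outer loop
      vertex 20.000 21.000 16.000
      vertex 20.000 21.000 0.000
      vertex 0.000 21.000 0.000
    endloop
  endfacet
  facet normal 0.0000 1.0000 0.0000
    outer loop
      vertex 0.000 21.000 16.000
      vertex 20.000 21.000 16.000
      vertex 0.000 21.000 0.000
    endloop
  endfacet
  facet normal -1.0000 0.0000 0.0000
    outer loop
      vertex 0.000 21.000 16.000
      vertex 0.000 21.000 0.000
      vertex 0.000 0.000 0.000
    endloop
  endfacet
  facet normal -1.0000 0.0000 0.0000
    outer loop
      vertex 0.000 0.000 16.000
      vertex 0.000 21.000 16.000
      vertex 0.000 0.000 0.000
    endloop
  endfacet
  facet normal 1.0000 0.0000 0.0000
    outer loop
      vertex 20.000 0.000 0.000
      vertex 20.000 21.000 0.000
      vertex 20.000 21.000 16.000
    endloop
  endfacet
  facet normal 1.0000 0.0000 0.0000
    outer loop
      vertex 20.000 0.000 0.000
      vertex 20.000 21.000 16.000
      vertex 20.000 0.000 16.000
    endloop
  endfacet
endsolid part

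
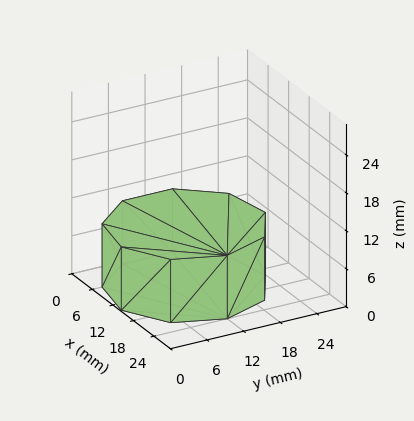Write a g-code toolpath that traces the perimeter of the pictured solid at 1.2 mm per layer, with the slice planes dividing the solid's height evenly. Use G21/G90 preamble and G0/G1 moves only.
Reading the render: the shape is a regular 9-sided prism (a cylinder approximated with 9 flat sides), circumscribed radius ≈ 12 mm, height ≈ 10 mm (dimensions read to the nearest mm from the axis ticks). For the g-code, the solid's height is divided into equal slices at the stated Δz and each level perimeter traced with G1 moves after a G0 lift.

; perimeter-only toolpath
G21 ; units = mm
G90 ; absolute positioning
G28 ; home
; layer 1
G0 Z1.2
G0 X24.0 Y12.0
G1 X21.2 Y19.7
G1 X14.1 Y23.8
G1 X6.0 Y22.4
G1 X0.7 Y16.1
G1 X0.7 Y7.9
G1 X6.0 Y1.6
G1 X14.1 Y0.2
G1 X21.2 Y4.3
G1 X24.0 Y12.0
; layer 2
G0 Z2.5
G0 X24.0 Y12.0
G1 X21.2 Y19.7
G1 X14.1 Y23.8
G1 X6.0 Y22.4
G1 X0.7 Y16.1
G1 X0.7 Y7.9
G1 X6.0 Y1.6
G1 X14.1 Y0.2
G1 X21.2 Y4.3
G1 X24.0 Y12.0
; layer 3
G0 Z3.8
G0 X24.0 Y12.0
G1 X21.2 Y19.7
G1 X14.1 Y23.8
G1 X6.0 Y22.4
G1 X0.7 Y16.1
G1 X0.7 Y7.9
G1 X6.0 Y1.6
G1 X14.1 Y0.2
G1 X21.2 Y4.3
G1 X24.0 Y12.0
; layer 4
G0 Z5.0
G0 X24.0 Y12.0
G1 X21.2 Y19.7
G1 X14.1 Y23.8
G1 X6.0 Y22.4
G1 X0.7 Y16.1
G1 X0.7 Y7.9
G1 X6.0 Y1.6
G1 X14.1 Y0.2
G1 X21.2 Y4.3
G1 X24.0 Y12.0
; layer 5
G0 Z6.2
G0 X24.0 Y12.0
G1 X21.2 Y19.7
G1 X14.1 Y23.8
G1 X6.0 Y22.4
G1 X0.7 Y16.1
G1 X0.7 Y7.9
G1 X6.0 Y1.6
G1 X14.1 Y0.2
G1 X21.2 Y4.3
G1 X24.0 Y12.0
; layer 6
G0 Z7.5
G0 X24.0 Y12.0
G1 X21.2 Y19.7
G1 X14.1 Y23.8
G1 X6.0 Y22.4
G1 X0.7 Y16.1
G1 X0.7 Y7.9
G1 X6.0 Y1.6
G1 X14.1 Y0.2
G1 X21.2 Y4.3
G1 X24.0 Y12.0
; layer 7
G0 Z8.8
G0 X24.0 Y12.0
G1 X21.2 Y19.7
G1 X14.1 Y23.8
G1 X6.0 Y22.4
G1 X0.7 Y16.1
G1 X0.7 Y7.9
G1 X6.0 Y1.6
G1 X14.1 Y0.2
G1 X21.2 Y4.3
G1 X24.0 Y12.0
; layer 8
G0 Z10.0
G0 X24.0 Y12.0
G1 X21.2 Y19.7
G1 X14.1 Y23.8
G1 X6.0 Y22.4
G1 X0.7 Y16.1
G1 X0.7 Y7.9
G1 X6.0 Y1.6
G1 X14.1 Y0.2
G1 X21.2 Y4.3
G1 X24.0 Y12.0
M2 ; end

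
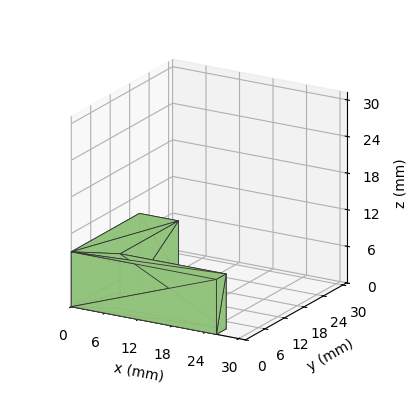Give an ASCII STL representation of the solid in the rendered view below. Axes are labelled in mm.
Reading the render: the shape is an L-shaped prism: outer 26 × 21 mm, arm thicknesses ≈ 3 mm (horizontal) and 7 mm (vertical), extruded 9 mm in z (dimensions read to the nearest mm from the axis ticks). For the STL, each face is triangulated and given an outward normal.

solid part
  facet normal 0.0000 0.0000 -1.0000
    outer loop
      vertex 26.000 3.000 0.000
      vertex 26.000 0.000 0.000
      vertex 0.000 0.000 0.000
    endloop
  endfacet
  facet normal 0.0000 0.0000 -1.0000
    outer loop
      vertex 7.000 3.000 0.000
      vertex 26.000 3.000 0.000
      vertex 0.000 0.000 0.000
    endloop
  endfacet
  facet normal 0.0000 0.0000 -1.0000
    outer loop
      vertex 7.000 21.000 0.000
      vertex 7.000 3.000 0.000
      vertex 0.000 0.000 0.000
    endloop
  endfacet
  facet normal 0.0000 0.0000 -1.0000
    outer loop
      vertex 0.000 21.000 0.000
      vertex 7.000 21.000 0.000
      vertex 0.000 0.000 0.000
    endloop
  endfacet
  facet normal 0.0000 0.0000 1.0000
    outer loop
      vertex 0.000 0.000 9.000
      vertex 26.000 0.000 9.000
      vertex 26.000 3.000 9.000
    endloop
  endfacet
  facet normal 0.0000 0.0000 1.0000
    outer loop
      vertex 0.000 0.000 9.000
      vertex 26.000 3.000 9.000
      vertex 7.000 3.000 9.000
    endloop
  endfacet
  facet normal 0.0000 0.0000 1.0000
    outer loop
      vertex 0.000 0.000 9.000
      vertex 7.000 3.000 9.000
      vertex 7.000 21.000 9.000
    endloop
  endfacet
  facet normal 0.0000 0.0000 1.0000
    outer loop
      vertex 0.000 0.000 9.000
      vertex 7.000 21.000 9.000
      vertex 0.000 21.000 9.000
    endloop
  endfacet
  facet normal 0.0000 -1.0000 0.0000
    outer loop
      vertex 0.000 0.000 0.000
      vertex 26.000 0.000 0.000
      vertex 26.000 0.000 9.000
    endloop
  endfacet
  facet normal 0.0000 -1.0000 0.0000
    outer loop
      vertex 0.000 0.000 0.000
      vertex 26.000 0.000 9.000
      vertex 0.000 0.000 9.000
    endloop
  endfacet
  facet normal 1.0000 0.0000 0.0000
    outer loop
      vertex 26.000 0.000 0.000
      vertex 26.000 3.000 0.000
      vertex 26.000 3.000 9.000
    endloop
  endfacet
  facet normal 1.0000 0.0000 0.0000
    outer loop
      vertex 26.000 0.000 0.000
      vertex 26.000 3.000 9.000
      vertex 26.000 0.000 9.000
    endloop
  endfacet
  facet normal 0.0000 1.0000 0.0000
    outer loop
      vertex 26.000 3.000 0.000
      vertex 7.000 3.000 0.000
      vertex 7.000 3.000 9.000
    endloop
  endfacet
  facet normal 0.0000 1.0000 0.0000
    outer loop
      vertex 26.000 3.000 0.000
      vertex 7.000 3.000 9.000
      vertex 26.000 3.000 9.000
    endloop
  endfacet
  facet normal 1.0000 0.0000 0.0000
    outer loop
      vertex 7.000 3.000 0.000
      vertex 7.000 21.000 0.000
      vertex 7.000 21.000 9.000
    endloop
  endfacet
  facet normal 1.0000 0.0000 0.0000
    outer loop
      vertex 7.000 3.000 0.000
      vertex 7.000 21.000 9.000
      vertex 7.000 3.000 9.000
    endloop
  endfacet
  facet normal 0.0000 1.0000 0.0000
    outer loop
      vertex 7.000 21.000 0.000
      vertex 0.000 21.000 0.000
      vertex 0.000 21.000 9.000
    endloop
  endfacet
  facet normal 0.0000 1.0000 0.0000
    outer loop
      vertex 7.000 21.000 0.000
      vertex 0.000 21.000 9.000
      vertex 7.000 21.000 9.000
    endloop
  endfacet
  facet normal -1.0000 0.0000 0.0000
    outer loop
      vertex 0.000 21.000 0.000
      vertex 0.000 0.000 0.000
      vertex 0.000 0.000 9.000
    endloop
  endfacet
  facet normal -1.0000 0.0000 0.0000
    outer loop
      vertex 0.000 21.000 0.000
      vertex 0.000 0.000 9.000
      vertex 0.000 21.000 9.000
    endloop
  endfacet
endsolid part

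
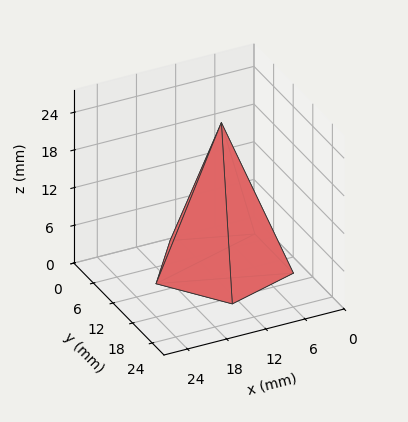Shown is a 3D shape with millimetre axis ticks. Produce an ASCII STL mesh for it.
Reading the render: the shape is a regular 5-sided pyramid, base circumscribed radius ≈ 10 mm, apex at z ≈ 23 mm (dimensions read to the nearest mm from the axis ticks). For the STL, each face is triangulated and given an outward normal.

solid part
  facet normal 0.0000 0.0000 -1.0000
    outer loop
      vertex 1.91 15.88 0.00
      vertex 13.09 19.51 0.00
      vertex 20.00 10.00 0.00
    endloop
  endfacet
  facet normal 0.0000 0.0000 -1.0000
    outer loop
      vertex 1.91 4.12 0.00
      vertex 1.91 15.88 0.00
      vertex 20.00 10.00 0.00
    endloop
  endfacet
  facet normal 0.0000 0.0000 -1.0000
    outer loop
      vertex 13.09 0.49 0.00
      vertex 1.91 4.12 0.00
      vertex 20.00 10.00 0.00
    endloop
  endfacet
  facet normal 0.7632 0.5545 0.3318
    outer loop
      vertex 20.00 10.00 0.00
      vertex 13.09 19.51 0.00
      vertex 10.00 10.00 23.00
    endloop
  endfacet
  facet normal -0.2913 0.8972 0.3318
    outer loop
      vertex 13.09 19.51 0.00
      vertex 1.91 15.88 0.00
      vertex 10.00 10.00 23.00
    endloop
  endfacet
  facet normal -0.9433 0.0000 0.3318
    outer loop
      vertex 1.91 15.88 0.00
      vertex 1.91 4.12 0.00
      vertex 10.00 10.00 23.00
    endloop
  endfacet
  facet normal -0.2913 -0.8972 0.3318
    outer loop
      vertex 1.91 4.12 0.00
      vertex 13.09 0.49 0.00
      vertex 10.00 10.00 23.00
    endloop
  endfacet
  facet normal 0.7632 -0.5545 0.3318
    outer loop
      vertex 13.09 0.49 0.00
      vertex 20.00 10.00 0.00
      vertex 10.00 10.00 23.00
    endloop
  endfacet
endsolid part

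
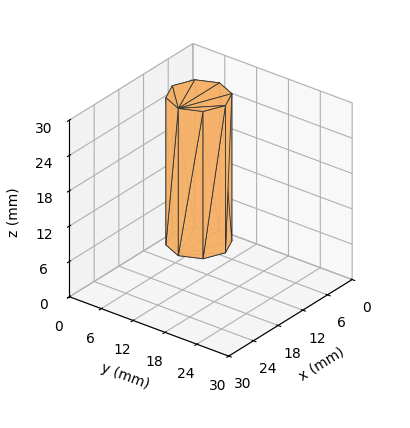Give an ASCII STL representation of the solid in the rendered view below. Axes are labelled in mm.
Reading the render: the shape is a regular 8-sided prism (a cylinder approximated with 8 flat sides), circumscribed radius ≈ 5 mm, height ≈ 25 mm (dimensions read to the nearest mm from the axis ticks). For the STL, each face is triangulated and given an outward normal.

solid part
  facet normal 0.0000 0.0000 -1.0000
    outer loop
      vertex 5.0 10.0 0.0
      vertex 8.5 8.5 0.0
      vertex 10.0 5.0 0.0
    endloop
  endfacet
  facet normal 0.0000 0.0000 -1.0000
    outer loop
      vertex 1.5 8.5 0.0
      vertex 5.0 10.0 0.0
      vertex 10.0 5.0 0.0
    endloop
  endfacet
  facet normal 0.0000 0.0000 -1.0000
    outer loop
      vertex 0.0 5.0 0.0
      vertex 1.5 8.5 0.0
      vertex 10.0 5.0 0.0
    endloop
  endfacet
  facet normal 0.0000 0.0000 -1.0000
    outer loop
      vertex 1.5 1.5 0.0
      vertex 0.0 5.0 0.0
      vertex 10.0 5.0 0.0
    endloop
  endfacet
  facet normal 0.0000 0.0000 -1.0000
    outer loop
      vertex 5.0 0.0 0.0
      vertex 1.5 1.5 0.0
      vertex 10.0 5.0 0.0
    endloop
  endfacet
  facet normal 0.0000 0.0000 -1.0000
    outer loop
      vertex 8.5 1.5 0.0
      vertex 5.0 0.0 0.0
      vertex 10.0 5.0 0.0
    endloop
  endfacet
  facet normal 0.0000 0.0000 1.0000
    outer loop
      vertex 10.0 5.0 25.0
      vertex 8.5 8.5 25.0
      vertex 5.0 10.0 25.0
    endloop
  endfacet
  facet normal 0.0000 0.0000 1.0000
    outer loop
      vertex 10.0 5.0 25.0
      vertex 5.0 10.0 25.0
      vertex 1.5 8.5 25.0
    endloop
  endfacet
  facet normal 0.0000 0.0000 1.0000
    outer loop
      vertex 10.0 5.0 25.0
      vertex 1.5 8.5 25.0
      vertex 0.0 5.0 25.0
    endloop
  endfacet
  facet normal 0.0000 0.0000 1.0000
    outer loop
      vertex 10.0 5.0 25.0
      vertex 0.0 5.0 25.0
      vertex 1.5 1.5 25.0
    endloop
  endfacet
  facet normal 0.0000 0.0000 1.0000
    outer loop
      vertex 10.0 5.0 25.0
      vertex 1.5 1.5 25.0
      vertex 5.0 0.0 25.0
    endloop
  endfacet
  facet normal 0.0000 0.0000 1.0000
    outer loop
      vertex 10.0 5.0 25.0
      vertex 5.0 0.0 25.0
      vertex 8.5 1.5 25.0
    endloop
  endfacet
  facet normal 0.9191 0.3939 0.0000
    outer loop
      vertex 10.0 5.0 0.0
      vertex 8.5 8.5 0.0
      vertex 8.5 8.5 25.0
    endloop
  endfacet
  facet normal 0.9191 0.3939 0.0000
    outer loop
      vertex 10.0 5.0 0.0
      vertex 8.5 8.5 25.0
      vertex 10.0 5.0 25.0
    endloop
  endfacet
  facet normal 0.3939 0.9191 0.0000
    outer loop
      vertex 8.5 8.5 0.0
      vertex 5.0 10.0 0.0
      vertex 5.0 10.0 25.0
    endloop
  endfacet
  facet normal 0.3939 0.9191 0.0000
    outer loop
      vertex 8.5 8.5 0.0
      vertex 5.0 10.0 25.0
      vertex 8.5 8.5 25.0
    endloop
  endfacet
  facet normal -0.3939 0.9191 0.0000
    outer loop
      vertex 5.0 10.0 0.0
      vertex 1.5 8.5 0.0
      vertex 1.5 8.5 25.0
    endloop
  endfacet
  facet normal -0.3939 0.9191 0.0000
    outer loop
      vertex 5.0 10.0 0.0
      vertex 1.5 8.5 25.0
      vertex 5.0 10.0 25.0
    endloop
  endfacet
  facet normal -0.9191 0.3939 0.0000
    outer loop
      vertex 1.5 8.5 0.0
      vertex 0.0 5.0 0.0
      vertex 0.0 5.0 25.0
    endloop
  endfacet
  facet normal -0.9191 0.3939 0.0000
    outer loop
      vertex 1.5 8.5 0.0
      vertex 0.0 5.0 25.0
      vertex 1.5 8.5 25.0
    endloop
  endfacet
  facet normal -0.9191 -0.3939 0.0000
    outer loop
      vertex 0.0 5.0 0.0
      vertex 1.5 1.5 0.0
      vertex 1.5 1.5 25.0
    endloop
  endfacet
  facet normal -0.9191 -0.3939 0.0000
    outer loop
      vertex 0.0 5.0 0.0
      vertex 1.5 1.5 25.0
      vertex 0.0 5.0 25.0
    endloop
  endfacet
  facet normal -0.3939 -0.9191 0.0000
    outer loop
      vertex 1.5 1.5 0.0
      vertex 5.0 0.0 0.0
      vertex 5.0 0.0 25.0
    endloop
  endfacet
  facet normal -0.3939 -0.9191 0.0000
    outer loop
      vertex 1.5 1.5 0.0
      vertex 5.0 0.0 25.0
      vertex 1.5 1.5 25.0
    endloop
  endfacet
  facet normal 0.3939 -0.9191 0.0000
    outer loop
      vertex 5.0 0.0 0.0
      vertex 8.5 1.5 0.0
      vertex 8.5 1.5 25.0
    endloop
  endfacet
  facet normal 0.3939 -0.9191 0.0000
    outer loop
      vertex 5.0 0.0 0.0
      vertex 8.5 1.5 25.0
      vertex 5.0 0.0 25.0
    endloop
  endfacet
  facet normal 0.9191 -0.3939 0.0000
    outer loop
      vertex 8.5 1.5 0.0
      vertex 10.0 5.0 0.0
      vertex 10.0 5.0 25.0
    endloop
  endfacet
  facet normal 0.9191 -0.3939 0.0000
    outer loop
      vertex 8.5 1.5 0.0
      vertex 10.0 5.0 25.0
      vertex 8.5 1.5 25.0
    endloop
  endfacet
endsolid part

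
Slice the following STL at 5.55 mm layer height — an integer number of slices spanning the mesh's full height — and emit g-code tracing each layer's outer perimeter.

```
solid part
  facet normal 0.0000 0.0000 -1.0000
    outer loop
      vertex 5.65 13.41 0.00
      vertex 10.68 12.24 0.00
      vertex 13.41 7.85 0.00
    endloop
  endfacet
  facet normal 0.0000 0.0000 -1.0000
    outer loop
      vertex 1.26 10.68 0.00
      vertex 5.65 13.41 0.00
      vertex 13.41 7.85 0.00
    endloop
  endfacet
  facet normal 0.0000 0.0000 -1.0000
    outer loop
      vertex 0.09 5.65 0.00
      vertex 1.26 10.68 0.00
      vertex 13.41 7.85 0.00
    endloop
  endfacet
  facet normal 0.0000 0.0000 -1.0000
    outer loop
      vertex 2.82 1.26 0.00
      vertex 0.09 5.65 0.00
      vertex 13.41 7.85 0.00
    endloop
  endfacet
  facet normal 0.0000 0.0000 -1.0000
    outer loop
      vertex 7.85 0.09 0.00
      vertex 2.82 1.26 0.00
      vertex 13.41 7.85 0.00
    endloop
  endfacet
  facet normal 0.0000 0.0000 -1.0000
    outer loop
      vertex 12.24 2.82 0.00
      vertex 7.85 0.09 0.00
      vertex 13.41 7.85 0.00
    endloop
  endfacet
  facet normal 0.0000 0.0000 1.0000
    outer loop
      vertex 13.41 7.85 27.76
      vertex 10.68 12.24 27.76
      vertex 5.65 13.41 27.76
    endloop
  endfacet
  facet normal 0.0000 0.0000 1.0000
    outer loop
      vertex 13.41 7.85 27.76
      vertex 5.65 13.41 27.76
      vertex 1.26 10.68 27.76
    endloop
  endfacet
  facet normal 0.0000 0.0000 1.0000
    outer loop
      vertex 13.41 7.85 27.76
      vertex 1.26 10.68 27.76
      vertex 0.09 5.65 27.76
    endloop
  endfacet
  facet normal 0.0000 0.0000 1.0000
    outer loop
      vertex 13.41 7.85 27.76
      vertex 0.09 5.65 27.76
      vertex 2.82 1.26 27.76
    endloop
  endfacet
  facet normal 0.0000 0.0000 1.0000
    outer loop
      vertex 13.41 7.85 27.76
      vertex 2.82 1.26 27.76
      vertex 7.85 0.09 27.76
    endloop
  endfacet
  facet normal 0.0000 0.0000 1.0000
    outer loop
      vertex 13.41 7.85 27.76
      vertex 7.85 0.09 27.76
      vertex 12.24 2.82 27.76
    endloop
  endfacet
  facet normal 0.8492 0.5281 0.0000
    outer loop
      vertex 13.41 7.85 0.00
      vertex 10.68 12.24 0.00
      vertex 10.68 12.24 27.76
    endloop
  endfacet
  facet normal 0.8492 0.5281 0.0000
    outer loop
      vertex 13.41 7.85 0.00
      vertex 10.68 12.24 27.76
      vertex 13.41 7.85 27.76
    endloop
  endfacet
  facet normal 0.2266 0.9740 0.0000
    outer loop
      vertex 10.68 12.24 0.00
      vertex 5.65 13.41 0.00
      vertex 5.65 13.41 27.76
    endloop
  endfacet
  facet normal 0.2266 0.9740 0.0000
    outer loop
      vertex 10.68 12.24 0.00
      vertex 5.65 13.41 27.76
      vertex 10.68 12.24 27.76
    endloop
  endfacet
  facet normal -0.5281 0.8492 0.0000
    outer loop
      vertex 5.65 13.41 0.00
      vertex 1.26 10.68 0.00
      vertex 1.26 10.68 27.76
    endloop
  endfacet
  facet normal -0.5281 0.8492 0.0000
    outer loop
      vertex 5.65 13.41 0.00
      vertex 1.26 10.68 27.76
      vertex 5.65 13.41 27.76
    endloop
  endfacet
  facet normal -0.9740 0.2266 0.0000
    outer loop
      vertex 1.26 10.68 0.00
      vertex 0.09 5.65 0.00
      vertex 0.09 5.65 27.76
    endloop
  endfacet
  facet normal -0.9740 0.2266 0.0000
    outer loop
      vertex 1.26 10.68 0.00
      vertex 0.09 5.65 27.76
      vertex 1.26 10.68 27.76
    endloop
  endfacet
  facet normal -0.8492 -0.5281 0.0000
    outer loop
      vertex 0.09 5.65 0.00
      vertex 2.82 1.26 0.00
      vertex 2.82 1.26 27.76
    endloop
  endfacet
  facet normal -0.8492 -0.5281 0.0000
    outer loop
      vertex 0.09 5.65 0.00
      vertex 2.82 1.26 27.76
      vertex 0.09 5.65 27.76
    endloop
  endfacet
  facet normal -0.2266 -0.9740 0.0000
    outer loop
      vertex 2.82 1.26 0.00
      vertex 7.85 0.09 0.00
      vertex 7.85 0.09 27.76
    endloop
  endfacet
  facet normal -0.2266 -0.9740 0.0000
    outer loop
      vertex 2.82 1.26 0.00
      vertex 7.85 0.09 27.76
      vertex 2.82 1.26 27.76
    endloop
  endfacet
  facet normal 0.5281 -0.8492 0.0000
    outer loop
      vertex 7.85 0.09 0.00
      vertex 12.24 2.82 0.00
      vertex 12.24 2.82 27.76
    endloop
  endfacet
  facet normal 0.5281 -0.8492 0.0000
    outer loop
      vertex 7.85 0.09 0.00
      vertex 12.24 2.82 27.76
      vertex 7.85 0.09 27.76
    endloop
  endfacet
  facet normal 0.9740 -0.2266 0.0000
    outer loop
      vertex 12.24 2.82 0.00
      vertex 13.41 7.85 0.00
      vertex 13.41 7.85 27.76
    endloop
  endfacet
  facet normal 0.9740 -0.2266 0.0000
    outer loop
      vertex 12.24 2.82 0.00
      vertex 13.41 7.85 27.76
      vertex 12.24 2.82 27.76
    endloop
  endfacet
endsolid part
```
; perimeter-only toolpath
G21 ; units = mm
G90 ; absolute positioning
G28 ; home
; layer 1
G0 Z5.55
G0 X13.41 Y7.85
G1 X10.68 Y12.24
G1 X5.65 Y13.41
G1 X1.26 Y10.68
G1 X0.09 Y5.65
G1 X2.82 Y1.26
G1 X7.85 Y0.09
G1 X12.24 Y2.82
G1 X13.41 Y7.85
; layer 2
G0 Z11.10
G0 X13.41 Y7.85
G1 X10.68 Y12.24
G1 X5.65 Y13.41
G1 X1.26 Y10.68
G1 X0.09 Y5.65
G1 X2.82 Y1.26
G1 X7.85 Y0.09
G1 X12.24 Y2.82
G1 X13.41 Y7.85
; layer 3
G0 Z16.66
G0 X13.41 Y7.85
G1 X10.68 Y12.24
G1 X5.65 Y13.41
G1 X1.26 Y10.68
G1 X0.09 Y5.65
G1 X2.82 Y1.26
G1 X7.85 Y0.09
G1 X12.24 Y2.82
G1 X13.41 Y7.85
; layer 4
G0 Z22.21
G0 X13.41 Y7.85
G1 X10.68 Y12.24
G1 X5.65 Y13.41
G1 X1.26 Y10.68
G1 X0.09 Y5.65
G1 X2.82 Y1.26
G1 X7.85 Y0.09
G1 X12.24 Y2.82
G1 X13.41 Y7.85
; layer 5
G0 Z27.76
G0 X13.41 Y7.85
G1 X10.68 Y12.24
G1 X5.65 Y13.41
G1 X1.26 Y10.68
G1 X0.09 Y5.65
G1 X2.82 Y1.26
G1 X7.85 Y0.09
G1 X12.24 Y2.82
G1 X13.41 Y7.85
M2 ; end

The solid is a regular 8-sided prism (a cylinder approximated with 8 flat sides), circumscribed radius ≈ 6.75 mm, height ≈ 27.8 mm. Slicing at Δz = 5.55 mm — 5 equal slices spanning the solid's height, so layer i sits at z = i·h/5 — gives 5 non-empty perimeters. Each is a 8-segment closed polygon; G0 lifts to the layer z and rapids to the start vertex, then G1 traces the edges.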